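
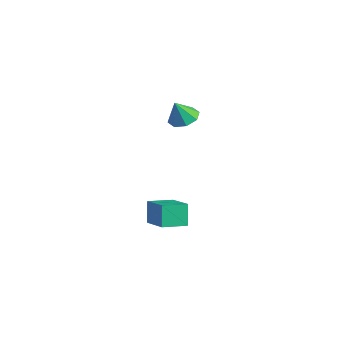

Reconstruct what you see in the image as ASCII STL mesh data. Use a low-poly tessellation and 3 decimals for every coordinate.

solid 
facet normal -0.907 0.112 -0.405
outer loop
vertex -1.756 -1.365 -2.08
vertex -1.486 -0.087 -2.331
vertex -1.296 -1.682 -3.198
endloop
endfacet
facet normal -0.203 -0.961 0.189
outer loop
vertex 0.246 -1.873 -2.509
vertex -1.756 -1.365 -2.08
vertex -1.296 -1.682 -3.198
endloop
endfacet
facet normal -0.907 0.112 -0.405
outer loop
vertex -1.296 -1.682 -3.198
vertex -1.486 -0.087 -2.331
vertex -1.026 -0.404 -3.449
endloop
endfacet
facet normal 0.368 -0.253 -0.894
outer loop
vertex -1.026 -0.404 -3.449
vertex 0.246 -1.873 -2.509
vertex -1.296 -1.682 -3.198
endloop
endfacet
facet normal -0.368 0.253 0.894
outer loop
vertex -1.756 -1.365 -2.08
vertex 0.056 -0.278 -1.642
vertex -1.486 -0.087 -2.331
endloop
endfacet
facet normal -0.203 -0.961 0.189
outer loop
vertex -0.214 -1.556 -1.391
vertex -1.756 -1.365 -2.08
vertex 0.246 -1.873 -2.509
endloop
endfacet
facet normal -0.368 0.253 0.894
outer loop
vertex -0.214 -1.556 -1.391
vertex 0.056 -0.278 -1.642
vertex -1.756 -1.365 -2.08
endloop
endfacet
facet normal 0.203 0.961 -0.189
outer loop
vertex -1.486 -0.087 -2.331
vertex 0.056 -0.278 -1.642
vertex -1.026 -0.404 -3.449
endloop
endfacet
facet normal 0.368 -0.253 -0.894
outer loop
vertex 0.516 -0.595 -2.76
vertex 0.246 -1.873 -2.509
vertex -1.026 -0.404 -3.449
endloop
endfacet
facet normal 0.203 0.961 -0.189
outer loop
vertex -1.026 -0.404 -3.449
vertex 0.056 -0.278 -1.642
vertex 0.516 -0.595 -2.76
endloop
endfacet
facet normal 0.907 -0.112 0.405
outer loop
vertex 0.516 -0.595 -2.76
vertex -0.214 -1.556 -1.391
vertex 0.246 -1.873 -2.509
endloop
endfacet
facet normal 0.907 -0.112 0.405
outer loop
vertex 0.056 -0.278 -1.642
vertex -0.214 -1.556 -1.391
vertex 0.516 -0.595 -2.76
endloop
endfacet
facet normal 0.046 0.382 -0.923
outer loop
vertex -0.748 0.175 3.153
vertex -1.472 0.502 3.252
vertex -0.72 0.739 3.388
endloop
endfacet
facet normal 0.827 -0.251 0.503
outer loop
vertex -0.748 0.175 3.153
vertex -0.72 0.739 3.388
vertex -1.528 0.038 4.368
endloop
endfacet
facet normal 0.046 0.383 -0.923
outer loop
vertex -0.72 0.739 3.388
vertex -1.472 0.502 3.252
vertex -1.133 1.165 3.544
endloop
endfacet
facet normal 0.606 0.320 0.728
outer loop
vertex -0.72 0.739 3.388
vertex -1.133 1.165 3.544
vertex -1.528 0.038 4.368
endloop
endfacet
facet normal 0.047 0.383 -0.923
outer loop
vertex -1.133 1.165 3.544
vertex -1.472 0.502 3.252
vertex -1.744 1.201 3.528
endloop
endfacet
facet normal 0.013 0.587 0.809
outer loop
vertex -1.133 1.165 3.544
vertex -1.744 1.201 3.528
vertex -1.528 0.038 4.368
endloop
endfacet
facet normal 0.046 0.382 -0.923
outer loop
vertex -1.744 1.201 3.528
vertex -1.472 0.502 3.252
vertex -2.195 0.828 3.351
endloop
endfacet
facet normal -0.599 0.393 0.698
outer loop
vertex -1.744 1.201 3.528
vertex -2.195 0.828 3.351
vertex -1.528 0.038 4.368
endloop
endfacet
facet normal 0.047 0.384 -0.922
outer loop
vertex -2.195 0.828 3.351
vertex -1.472 0.502 3.252
vertex -2.223 0.264 3.115
endloop
endfacet
facet normal -0.876 -0.149 0.459
outer loop
vertex -2.195 0.828 3.351
vertex -2.223 0.264 3.115
vertex -1.528 0.038 4.368
endloop
endfacet
facet normal 0.047 0.382 -0.923
outer loop
vertex -2.223 0.264 3.115
vertex -1.472 0.502 3.252
vertex -1.811 -0.161 2.96
endloop
endfacet
facet normal -0.654 -0.719 0.233
outer loop
vertex -2.223 0.264 3.115
vertex -1.811 -0.161 2.96
vertex -1.528 0.038 4.368
endloop
endfacet
facet normal 0.046 0.383 -0.923
outer loop
vertex -1.811 -0.161 2.96
vertex -1.472 0.502 3.252
vertex -1.2 -0.198 2.975
endloop
endfacet
facet normal -0.063 -0.986 0.152
outer loop
vertex -1.811 -0.161 2.96
vertex -1.2 -0.198 2.975
vertex -1.528 0.038 4.368
endloop
endfacet
facet normal 0.047 0.383 -0.922
outer loop
vertex -1.2 -0.198 2.975
vertex -1.472 0.502 3.252
vertex -0.748 0.175 3.153
endloop
endfacet
facet normal 0.550 -0.792 0.264
outer loop
vertex -1.2 -0.198 2.975
vertex -0.748 0.175 3.153
vertex -1.528 0.038 4.368
endloop
endfacet

endsolid


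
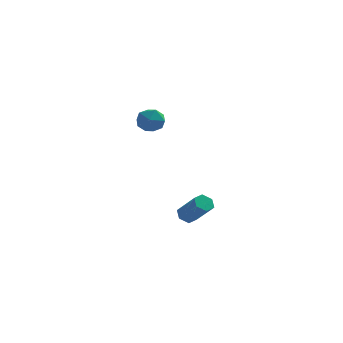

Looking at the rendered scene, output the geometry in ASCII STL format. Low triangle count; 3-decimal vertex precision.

solid 
facet normal -0.545 0.477 -0.689
outer loop
vertex -2.123 -1.215 -4.495
vertex -2.448 -1.679 -4.559
vertex -2.589 -1.284 -4.174
endloop
endfacet
facet normal 0.185 0.870 0.456
outer loop
vertex -2.123 -1.215 -4.495
vertex -2.589 -1.284 -4.174
vertex -1.207 -2.017 -3.337
endloop
endfacet
facet normal 0.186 0.871 0.455
outer loop
vertex -1.207 -2.017 -3.337
vertex -2.589 -1.284 -4.174
vertex -1.673 -2.085 -3.016
endloop
endfacet
facet normal 0.545 -0.477 0.690
outer loop
vertex -1.207 -2.017 -3.337
vertex -1.673 -2.085 -3.016
vertex -1.532 -2.481 -3.401
endloop
endfacet
facet normal -0.545 0.477 -0.689
outer loop
vertex -2.589 -1.284 -4.174
vertex -2.448 -1.679 -4.559
vertex -2.914 -1.748 -4.238
endloop
endfacet
facet normal -0.615 0.332 0.716
outer loop
vertex -2.589 -1.284 -4.174
vertex -2.914 -1.748 -4.238
vertex -1.673 -2.085 -3.016
endloop
endfacet
facet normal -0.615 0.332 0.716
outer loop
vertex -1.673 -2.085 -3.016
vertex -2.914 -1.748 -4.238
vertex -1.998 -2.549 -3.08
endloop
endfacet
facet normal 0.545 -0.477 0.690
outer loop
vertex -1.673 -2.085 -3.016
vertex -1.998 -2.549 -3.08
vertex -1.532 -2.481 -3.401
endloop
endfacet
facet normal -0.545 0.477 -0.689
outer loop
vertex -2.914 -1.748 -4.238
vertex -2.448 -1.679 -4.559
vertex -2.773 -2.143 -4.623
endloop
endfacet
facet normal -0.801 -0.539 0.260
outer loop
vertex -2.914 -1.748 -4.238
vertex -2.773 -2.143 -4.623
vertex -1.998 -2.549 -3.08
endloop
endfacet
facet normal -0.801 -0.539 0.261
outer loop
vertex -1.998 -2.549 -3.08
vertex -2.773 -2.143 -4.623
vertex -1.857 -2.945 -3.465
endloop
endfacet
facet normal 0.545 -0.477 0.690
outer loop
vertex -1.998 -2.549 -3.08
vertex -1.857 -2.945 -3.465
vertex -1.532 -2.481 -3.401
endloop
endfacet
facet normal -0.545 0.477 -0.690
outer loop
vertex -2.773 -2.143 -4.623
vertex -2.448 -1.679 -4.559
vertex -2.307 -2.075 -4.944
endloop
endfacet
facet normal -0.187 -0.871 -0.455
outer loop
vertex -2.773 -2.143 -4.623
vertex -2.307 -2.075 -4.944
vertex -1.857 -2.945 -3.465
endloop
endfacet
facet normal -0.185 -0.871 -0.456
outer loop
vertex -1.857 -2.945 -3.465
vertex -2.307 -2.075 -4.944
vertex -1.391 -2.876 -3.786
endloop
endfacet
facet normal 0.545 -0.477 0.689
outer loop
vertex -1.857 -2.945 -3.465
vertex -1.391 -2.876 -3.786
vertex -1.532 -2.481 -3.401
endloop
endfacet
facet normal -0.545 0.477 -0.690
outer loop
vertex -2.307 -2.075 -4.944
vertex -2.448 -1.679 -4.559
vertex -1.982 -1.611 -4.88
endloop
endfacet
facet normal 0.615 -0.332 -0.716
outer loop
vertex -2.307 -2.075 -4.944
vertex -1.982 -1.611 -4.88
vertex -1.391 -2.876 -3.786
endloop
endfacet
facet normal 0.615 -0.332 -0.716
outer loop
vertex -1.391 -2.876 -3.786
vertex -1.982 -1.611 -4.88
vertex -1.066 -2.412 -3.722
endloop
endfacet
facet normal 0.545 -0.477 0.689
outer loop
vertex -1.391 -2.876 -3.786
vertex -1.066 -2.412 -3.722
vertex -1.532 -2.481 -3.401
endloop
endfacet
facet normal -0.545 0.477 -0.690
outer loop
vertex -1.982 -1.611 -4.88
vertex -2.448 -1.679 -4.559
vertex -2.123 -1.215 -4.495
endloop
endfacet
facet normal 0.801 0.539 -0.261
outer loop
vertex -1.982 -1.611 -4.88
vertex -2.123 -1.215 -4.495
vertex -1.066 -2.412 -3.722
endloop
endfacet
facet normal 0.801 0.539 -0.260
outer loop
vertex -1.066 -2.412 -3.722
vertex -2.123 -1.215 -4.495
vertex -1.207 -2.017 -3.337
endloop
endfacet
facet normal 0.545 -0.477 0.689
outer loop
vertex -1.066 -2.412 -3.722
vertex -1.207 -2.017 -3.337
vertex -1.532 -2.481 -3.401
endloop
endfacet
facet normal -0.247 0.137 0.959
outer loop
vertex -4.131 -3.134 2.754
vertex -4.454 -3.865 2.775
vertex -3.683 -3.763 2.959
endloop
endfacet
facet normal 0.342 0.502 0.794
outer loop
vertex -4.131 -3.134 2.754
vertex -3.683 -3.763 2.959
vertex -3.385 -3.201 2.475
endloop
endfacet
facet normal 0.182 0.949 0.259
outer loop
vertex -4.131 -3.134 2.754
vertex -3.385 -3.201 2.475
vertex -3.973 -2.956 1.991
endloop
endfacet
facet normal -0.506 0.857 0.095
outer loop
vertex -4.131 -3.134 2.754
vertex -3.973 -2.956 1.991
vertex -4.633 -3.366 2.177
endloop
endfacet
facet normal -0.771 0.356 0.528
outer loop
vertex -4.131 -3.134 2.754
vertex -4.633 -3.366 2.177
vertex -4.454 -3.865 2.775
endloop
endfacet
facet normal 0.830 0.039 0.556
outer loop
vertex -3.385 -3.201 2.475
vertex -3.683 -3.763 2.959
vertex -3.247 -3.974 2.323
endloop
endfacet
facet normal -0.124 -0.553 0.824
outer loop
vertex -3.683 -3.763 2.959
vertex -4.454 -3.865 2.775
vertex -3.907 -4.384 2.509
endloop
endfacet
facet normal -0.972 -0.198 0.126
outer loop
vertex -4.454 -3.865 2.775
vertex -4.633 -3.366 2.177
vertex -4.495 -4.139 2.025
endloop
endfacet
facet normal -0.542 0.612 -0.575
outer loop
vertex -4.633 -3.366 2.177
vertex -3.973 -2.956 1.991
vertex -4.197 -3.577 1.541
endloop
endfacet
facet normal 0.571 0.760 -0.309
outer loop
vertex -3.973 -2.956 1.991
vertex -3.385 -3.201 2.475
vertex -3.426 -3.475 1.725
endloop
endfacet
facet normal 0.506 -0.857 -0.095
outer loop
vertex -3.749 -4.206 1.746
vertex -3.247 -3.974 2.323
vertex -3.907 -4.384 2.509
endloop
endfacet
facet normal -0.182 -0.949 -0.259
outer loop
vertex -3.749 -4.206 1.746
vertex -3.907 -4.384 2.509
vertex -4.495 -4.139 2.025
endloop
endfacet
facet normal -0.342 -0.502 -0.794
outer loop
vertex -3.749 -4.206 1.746
vertex -4.495 -4.139 2.025
vertex -4.197 -3.577 1.541
endloop
endfacet
facet normal 0.247 -0.137 -0.959
outer loop
vertex -3.749 -4.206 1.746
vertex -4.197 -3.577 1.541
vertex -3.426 -3.475 1.725
endloop
endfacet
facet normal 0.771 -0.356 -0.528
outer loop
vertex -3.749 -4.206 1.746
vertex -3.426 -3.475 1.725
vertex -3.247 -3.974 2.323
endloop
endfacet
facet normal 0.542 -0.612 0.575
outer loop
vertex -3.907 -4.384 2.509
vertex -3.247 -3.974 2.323
vertex -3.683 -3.763 2.959
endloop
endfacet
facet normal -0.571 -0.760 0.309
outer loop
vertex -4.495 -4.139 2.025
vertex -3.907 -4.384 2.509
vertex -4.454 -3.865 2.775
endloop
endfacet
facet normal -0.830 -0.039 -0.556
outer loop
vertex -4.197 -3.577 1.541
vertex -4.495 -4.139 2.025
vertex -4.633 -3.366 2.177
endloop
endfacet
facet normal 0.124 0.553 -0.824
outer loop
vertex -3.426 -3.475 1.725
vertex -4.197 -3.577 1.541
vertex -3.973 -2.956 1.991
endloop
endfacet
facet normal 0.972 0.198 -0.126
outer loop
vertex -3.247 -3.974 2.323
vertex -3.426 -3.475 1.725
vertex -3.385 -3.201 2.475
endloop
endfacet

endsolid


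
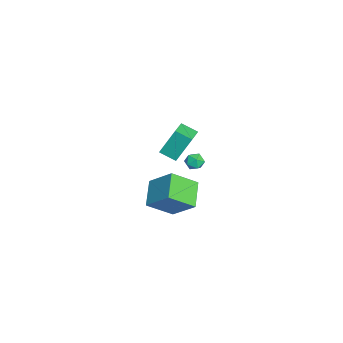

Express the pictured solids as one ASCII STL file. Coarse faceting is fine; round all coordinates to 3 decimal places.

solid 
facet normal -0.879 0.108 0.465
outer loop
vertex 2.687 -2.553 3.126
vertex 3.569 -1.273 4.493
vertex 2.257 -1.005 1.953
endloop
endfacet
facet normal -0.426 -0.619 -0.660
outer loop
vertex 3.891 -1.207 1.087
vertex 2.687 -2.553 3.126
vertex 2.257 -1.005 1.953
endloop
endfacet
facet normal -0.879 0.108 0.465
outer loop
vertex 2.257 -1.005 1.953
vertex 3.569 -1.273 4.493
vertex 3.139 0.275 3.32
endloop
endfacet
facet normal -0.216 0.778 -0.589
outer loop
vertex 3.139 0.275 3.32
vertex 3.891 -1.207 1.087
vertex 2.257 -1.005 1.953
endloop
endfacet
facet normal 0.216 -0.778 0.589
outer loop
vertex 2.687 -2.553 3.126
vertex 5.203 -1.475 3.627
vertex 3.569 -1.273 4.493
endloop
endfacet
facet normal -0.426 -0.619 -0.660
outer loop
vertex 4.321 -2.755 2.26
vertex 2.687 -2.553 3.126
vertex 3.891 -1.207 1.087
endloop
endfacet
facet normal 0.216 -0.778 0.589
outer loop
vertex 4.321 -2.755 2.26
vertex 5.203 -1.475 3.627
vertex 2.687 -2.553 3.126
endloop
endfacet
facet normal 0.426 0.619 0.660
outer loop
vertex 3.569 -1.273 4.493
vertex 5.203 -1.475 3.627
vertex 3.139 0.275 3.32
endloop
endfacet
facet normal -0.216 0.778 -0.589
outer loop
vertex 4.773 0.073 2.454
vertex 3.891 -1.207 1.087
vertex 3.139 0.275 3.32
endloop
endfacet
facet normal 0.426 0.619 0.660
outer loop
vertex 3.139 0.275 3.32
vertex 5.203 -1.475 3.627
vertex 4.773 0.073 2.454
endloop
endfacet
facet normal 0.879 -0.108 -0.465
outer loop
vertex 4.773 0.073 2.454
vertex 4.321 -2.755 2.26
vertex 3.891 -1.207 1.087
endloop
endfacet
facet normal 0.879 -0.108 -0.465
outer loop
vertex 5.203 -1.475 3.627
vertex 4.321 -2.755 2.26
vertex 4.773 0.073 2.454
endloop
endfacet
facet normal 0.096 0.026 0.995
outer loop
vertex -2.454 0.506 1.642
vertex -2.27 -0.164 1.642
vertex -1.785 0.329 1.582
endloop
endfacet
facet normal 0.239 0.664 0.709
outer loop
vertex -2.454 0.506 1.642
vertex -1.785 0.329 1.582
vertex -2.045 0.84 1.191
endloop
endfacet
facet normal -0.337 0.877 0.344
outer loop
vertex -2.454 0.506 1.642
vertex -2.045 0.84 1.191
vertex -2.691 0.663 1.009
endloop
endfacet
facet normal -0.836 0.370 0.405
outer loop
vertex -2.454 0.506 1.642
vertex -2.691 0.663 1.009
vertex -2.83 0.043 1.288
endloop
endfacet
facet normal -0.568 -0.156 0.808
outer loop
vertex -2.454 0.506 1.642
vertex -2.83 0.043 1.288
vertex -2.27 -0.164 1.642
endloop
endfacet
facet normal 0.776 0.582 0.244
outer loop
vertex -2.045 0.84 1.191
vertex -1.785 0.329 1.582
vertex -1.61 0.377 0.912
endloop
endfacet
facet normal 0.545 -0.450 0.708
outer loop
vertex -1.785 0.329 1.582
vertex -2.27 -0.164 1.642
vertex -1.749 -0.243 1.191
endloop
endfacet
facet normal -0.531 -0.744 0.406
outer loop
vertex -2.27 -0.164 1.642
vertex -2.83 0.043 1.288
vertex -2.395 -0.42 1.009
endloop
endfacet
facet normal -0.964 0.106 -0.244
outer loop
vertex -2.83 0.043 1.288
vertex -2.691 0.663 1.009
vertex -2.655 0.091 0.618
endloop
endfacet
facet normal -0.157 0.926 -0.343
outer loop
vertex -2.691 0.663 1.009
vertex -2.045 0.84 1.191
vertex -2.17 0.584 0.558
endloop
endfacet
facet normal 0.836 -0.370 -0.405
outer loop
vertex -1.986 -0.086 0.558
vertex -1.61 0.377 0.912
vertex -1.749 -0.243 1.191
endloop
endfacet
facet normal 0.337 -0.877 -0.344
outer loop
vertex -1.986 -0.086 0.558
vertex -1.749 -0.243 1.191
vertex -2.395 -0.42 1.009
endloop
endfacet
facet normal -0.239 -0.664 -0.709
outer loop
vertex -1.986 -0.086 0.558
vertex -2.395 -0.42 1.009
vertex -2.655 0.091 0.618
endloop
endfacet
facet normal -0.096 -0.026 -0.995
outer loop
vertex -1.986 -0.086 0.558
vertex -2.655 0.091 0.618
vertex -2.17 0.584 0.558
endloop
endfacet
facet normal 0.568 0.156 -0.808
outer loop
vertex -1.986 -0.086 0.558
vertex -2.17 0.584 0.558
vertex -1.61 0.377 0.912
endloop
endfacet
facet normal 0.964 -0.106 0.244
outer loop
vertex -1.749 -0.243 1.191
vertex -1.61 0.377 0.912
vertex -1.785 0.329 1.582
endloop
endfacet
facet normal 0.157 -0.926 0.343
outer loop
vertex -2.395 -0.42 1.009
vertex -1.749 -0.243 1.191
vertex -2.27 -0.164 1.642
endloop
endfacet
facet normal -0.776 -0.582 -0.244
outer loop
vertex -2.655 0.091 0.618
vertex -2.395 -0.42 1.009
vertex -2.83 0.043 1.288
endloop
endfacet
facet normal -0.545 0.450 -0.708
outer loop
vertex -2.17 0.584 0.558
vertex -2.655 0.091 0.618
vertex -2.691 0.663 1.009
endloop
endfacet
facet normal 0.531 0.744 -0.406
outer loop
vertex -1.61 0.377 0.912
vertex -2.17 0.584 0.558
vertex -2.045 0.84 1.191
endloop
endfacet
facet normal -0.937 0.252 -0.242
outer loop
vertex -4.768 -0.546 2.775
vertex -4.362 0.475 2.266
vertex -4.566 -1.529 0.965
endloop
endfacet
facet normal -0.335 -0.843 0.420
outer loop
vertex -3.058 -1.935 1.354
vertex -4.768 -0.546 2.775
vertex -4.566 -1.529 0.965
endloop
endfacet
facet normal -0.937 0.252 -0.242
outer loop
vertex -4.566 -1.529 0.965
vertex -4.362 0.475 2.266
vertex -4.16 -0.508 0.456
endloop
endfacet
facet normal 0.098 -0.475 -0.875
outer loop
vertex -4.16 -0.508 0.456
vertex -3.058 -1.935 1.354
vertex -4.566 -1.529 0.965
endloop
endfacet
facet normal -0.098 0.475 0.875
outer loop
vertex -4.768 -0.546 2.775
vertex -2.854 0.069 2.655
vertex -4.362 0.475 2.266
endloop
endfacet
facet normal -0.335 -0.843 0.420
outer loop
vertex -3.26 -0.952 3.164
vertex -4.768 -0.546 2.775
vertex -3.058 -1.935 1.354
endloop
endfacet
facet normal -0.098 0.475 0.875
outer loop
vertex -3.26 -0.952 3.164
vertex -2.854 0.069 2.655
vertex -4.768 -0.546 2.775
endloop
endfacet
facet normal 0.335 0.843 -0.420
outer loop
vertex -4.362 0.475 2.266
vertex -2.854 0.069 2.655
vertex -4.16 -0.508 0.456
endloop
endfacet
facet normal 0.098 -0.475 -0.875
outer loop
vertex -2.652 -0.914 0.845
vertex -3.058 -1.935 1.354
vertex -4.16 -0.508 0.456
endloop
endfacet
facet normal 0.335 0.843 -0.420
outer loop
vertex -4.16 -0.508 0.456
vertex -2.854 0.069 2.655
vertex -2.652 -0.914 0.845
endloop
endfacet
facet normal 0.937 -0.252 0.242
outer loop
vertex -2.652 -0.914 0.845
vertex -3.26 -0.952 3.164
vertex -3.058 -1.935 1.354
endloop
endfacet
facet normal 0.937 -0.252 0.242
outer loop
vertex -2.854 0.069 2.655
vertex -3.26 -0.952 3.164
vertex -2.652 -0.914 0.845
endloop
endfacet

endsolid


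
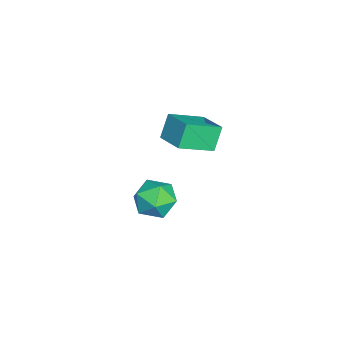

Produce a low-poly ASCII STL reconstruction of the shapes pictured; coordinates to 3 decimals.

solid 
facet normal -0.465 0.210 0.860
outer loop
vertex 1.773 -0.085 5.087
vertex 0.803 1.489 4.178
vertex 0.536 -1.092 4.663
endloop
endfacet
facet normal 0.471 -0.764 0.441
outer loop
vertex 1.197 -1.389 3.442
vertex 1.773 -0.085 5.087
vertex 0.536 -1.092 4.663
endloop
endfacet
facet normal -0.465 0.210 0.860
outer loop
vertex 0.536 -1.092 4.663
vertex 0.803 1.489 4.178
vertex -0.434 0.483 3.754
endloop
endfacet
facet normal -0.749 -0.610 -0.257
outer loop
vertex -0.434 0.483 3.754
vertex 1.197 -1.389 3.442
vertex 0.536 -1.092 4.663
endloop
endfacet
facet normal 0.749 0.610 0.257
outer loop
vertex 1.773 -0.085 5.087
vertex 1.464 1.192 2.957
vertex 0.803 1.489 4.178
endloop
endfacet
facet normal 0.470 -0.764 0.441
outer loop
vertex 2.434 -0.383 3.866
vertex 1.773 -0.085 5.087
vertex 1.197 -1.389 3.442
endloop
endfacet
facet normal 0.750 0.610 0.257
outer loop
vertex 2.434 -0.383 3.866
vertex 1.464 1.192 2.957
vertex 1.773 -0.085 5.087
endloop
endfacet
facet normal -0.471 0.764 -0.441
outer loop
vertex 0.803 1.489 4.178
vertex 1.464 1.192 2.957
vertex -0.434 0.483 3.754
endloop
endfacet
facet normal -0.749 -0.610 -0.257
outer loop
vertex 0.227 0.185 2.533
vertex 1.197 -1.389 3.442
vertex -0.434 0.483 3.754
endloop
endfacet
facet normal -0.471 0.764 -0.441
outer loop
vertex -0.434 0.483 3.754
vertex 1.464 1.192 2.957
vertex 0.227 0.185 2.533
endloop
endfacet
facet normal 0.465 -0.210 -0.860
outer loop
vertex 0.227 0.185 2.533
vertex 2.434 -0.383 3.866
vertex 1.197 -1.389 3.442
endloop
endfacet
facet normal 0.465 -0.210 -0.860
outer loop
vertex 1.464 1.192 2.957
vertex 2.434 -0.383 3.866
vertex 0.227 0.185 2.533
endloop
endfacet
facet normal -0.960 0.016 0.279
outer loop
vertex -0.338 -1.87 -2.173
vertex -0.014 -2.22 -1.039
vertex -0.076 -1.024 -1.319
endloop
endfacet
facet normal -0.836 0.496 -0.235
outer loop
vertex -0.338 -1.87 -2.173
vertex -0.076 -1.024 -1.319
vertex 0.332 -0.882 -2.472
endloop
endfacet
facet normal -0.578 0.149 -0.803
outer loop
vertex -0.338 -1.87 -2.173
vertex 0.332 -0.882 -2.472
vertex 0.645 -1.991 -2.903
endloop
endfacet
facet normal -0.542 -0.544 -0.640
outer loop
vertex -0.338 -1.87 -2.173
vertex 0.645 -1.991 -2.903
vertex 0.431 -2.818 -2.018
endloop
endfacet
facet normal -0.779 -0.627 0.029
outer loop
vertex -0.338 -1.87 -2.173
vertex 0.431 -2.818 -2.018
vertex -0.014 -2.22 -1.039
endloop
endfacet
facet normal -0.331 0.943 -0.001
outer loop
vertex 0.332 -0.882 -2.472
vertex -0.076 -1.024 -1.319
vertex 1.069 -0.622 -1.522
endloop
endfacet
facet normal -0.532 0.167 0.830
outer loop
vertex -0.076 -1.024 -1.319
vertex -0.014 -2.22 -1.039
vertex 0.855 -1.449 -0.637
endloop
endfacet
facet normal -0.239 -0.873 0.425
outer loop
vertex -0.014 -2.22 -1.039
vertex 0.431 -2.818 -2.018
vertex 1.168 -2.558 -1.068
endloop
endfacet
facet normal 0.143 -0.740 -0.657
outer loop
vertex 0.431 -2.818 -2.018
vertex 0.645 -1.991 -2.903
vertex 1.576 -2.416 -2.221
endloop
endfacet
facet normal 0.087 0.382 -0.920
outer loop
vertex 0.645 -1.991 -2.903
vertex 0.332 -0.882 -2.472
vertex 1.514 -1.22 -2.501
endloop
endfacet
facet normal 0.542 0.544 0.640
outer loop
vertex 1.838 -1.57 -1.367
vertex 1.069 -0.622 -1.522
vertex 0.855 -1.449 -0.637
endloop
endfacet
facet normal 0.578 -0.149 0.803
outer loop
vertex 1.838 -1.57 -1.367
vertex 0.855 -1.449 -0.637
vertex 1.168 -2.558 -1.068
endloop
endfacet
facet normal 0.836 -0.496 0.235
outer loop
vertex 1.838 -1.57 -1.367
vertex 1.168 -2.558 -1.068
vertex 1.576 -2.416 -2.221
endloop
endfacet
facet normal 0.960 -0.016 -0.279
outer loop
vertex 1.838 -1.57 -1.367
vertex 1.576 -2.416 -2.221
vertex 1.514 -1.22 -2.501
endloop
endfacet
facet normal 0.779 0.627 -0.029
outer loop
vertex 1.838 -1.57 -1.367
vertex 1.514 -1.22 -2.501
vertex 1.069 -0.622 -1.522
endloop
endfacet
facet normal -0.143 0.740 0.657
outer loop
vertex 0.855 -1.449 -0.637
vertex 1.069 -0.622 -1.522
vertex -0.076 -1.024 -1.319
endloop
endfacet
facet normal -0.087 -0.382 0.920
outer loop
vertex 1.168 -2.558 -1.068
vertex 0.855 -1.449 -0.637
vertex -0.014 -2.22 -1.039
endloop
endfacet
facet normal 0.331 -0.943 0.001
outer loop
vertex 1.576 -2.416 -2.221
vertex 1.168 -2.558 -1.068
vertex 0.431 -2.818 -2.018
endloop
endfacet
facet normal 0.532 -0.167 -0.830
outer loop
vertex 1.514 -1.22 -2.501
vertex 1.576 -2.416 -2.221
vertex 0.645 -1.991 -2.903
endloop
endfacet
facet normal 0.239 0.873 -0.425
outer loop
vertex 1.069 -0.622 -1.522
vertex 1.514 -1.22 -2.501
vertex 0.332 -0.882 -2.472
endloop
endfacet

endsolid


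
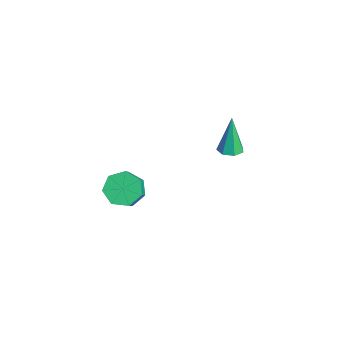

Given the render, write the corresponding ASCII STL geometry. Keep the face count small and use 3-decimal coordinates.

solid 
facet normal -0.604 0.293 -0.741
outer loop
vertex -0.587 -2.052 -3.854
vertex -1.34 -2.103 -3.26
vertex -0.764 -1.355 -3.434
endloop
endfacet
facet normal 0.768 0.462 -0.443
outer loop
vertex -0.587 -2.052 -3.854
vertex -0.764 -1.355 -3.434
vertex 0.392 -2.527 -2.654
endloop
endfacet
facet normal 0.768 0.462 -0.444
outer loop
vertex 0.392 -2.527 -2.654
vertex -0.764 -1.355 -3.434
vertex 0.215 -1.829 -2.234
endloop
endfacet
facet normal 0.605 -0.292 0.741
outer loop
vertex 0.392 -2.527 -2.654
vertex 0.215 -1.829 -2.234
vertex -0.36 -2.577 -2.06
endloop
endfacet
facet normal -0.605 0.293 -0.741
outer loop
vertex -0.764 -1.355 -3.434
vertex -1.34 -2.103 -3.26
vertex -1.374 -1.221 -2.883
endloop
endfacet
facet normal 0.313 0.943 0.117
outer loop
vertex -0.764 -1.355 -3.434
vertex -1.374 -1.221 -2.883
vertex 0.215 -1.829 -2.234
endloop
endfacet
facet normal 0.313 0.943 0.117
outer loop
vertex 0.215 -1.829 -2.234
vertex -1.374 -1.221 -2.883
vertex -0.395 -1.695 -1.683
endloop
endfacet
facet normal 0.605 -0.293 0.741
outer loop
vertex 0.215 -1.829 -2.234
vertex -0.395 -1.695 -1.683
vertex -0.36 -2.577 -2.06
endloop
endfacet
facet normal -0.605 0.293 -0.741
outer loop
vertex -1.374 -1.221 -2.883
vertex -1.34 -2.103 -3.26
vertex -1.958 -1.751 -2.616
endloop
endfacet
facet normal -0.378 0.714 0.590
outer loop
vertex -1.374 -1.221 -2.883
vertex -1.958 -1.751 -2.616
vertex -0.395 -1.695 -1.683
endloop
endfacet
facet normal -0.378 0.714 0.590
outer loop
vertex -0.395 -1.695 -1.683
vertex -1.958 -1.751 -2.616
vertex -0.979 -2.225 -1.416
endloop
endfacet
facet normal 0.604 -0.293 0.741
outer loop
vertex -0.395 -1.695 -1.683
vertex -0.979 -2.225 -1.416
vertex -0.36 -2.577 -2.06
endloop
endfacet
facet normal -0.604 0.294 -0.741
outer loop
vertex -1.958 -1.751 -2.616
vertex -1.34 -2.103 -3.26
vertex -2.077 -2.546 -2.834
endloop
endfacet
facet normal -0.784 -0.052 0.619
outer loop
vertex -1.958 -1.751 -2.616
vertex -2.077 -2.546 -2.834
vertex -0.979 -2.225 -1.416
endloop
endfacet
facet normal -0.784 -0.052 0.619
outer loop
vertex -0.979 -2.225 -1.416
vertex -2.077 -2.546 -2.834
vertex -1.098 -3.02 -1.634
endloop
endfacet
facet normal 0.604 -0.294 0.741
outer loop
vertex -0.979 -2.225 -1.416
vertex -1.098 -3.02 -1.634
vertex -0.36 -2.577 -2.06
endloop
endfacet
facet normal -0.604 0.293 -0.741
outer loop
vertex -2.077 -2.546 -2.834
vertex -1.34 -2.103 -3.26
vertex -1.64 -3.008 -3.373
endloop
endfacet
facet normal -0.600 -0.779 0.182
outer loop
vertex -2.077 -2.546 -2.834
vertex -1.64 -3.008 -3.373
vertex -1.098 -3.02 -1.634
endloop
endfacet
facet normal -0.600 -0.779 0.182
outer loop
vertex -1.098 -3.02 -1.634
vertex -1.64 -3.008 -3.373
vertex -0.661 -3.482 -2.172
endloop
endfacet
facet normal 0.604 -0.293 0.742
outer loop
vertex -1.098 -3.02 -1.634
vertex -0.661 -3.482 -2.172
vertex -0.36 -2.577 -2.06
endloop
endfacet
facet normal -0.604 0.293 -0.741
outer loop
vertex -1.64 -3.008 -3.373
vertex -1.34 -2.103 -3.26
vertex -0.977 -2.788 -3.827
endloop
endfacet
facet normal 0.036 -0.919 -0.392
outer loop
vertex -1.64 -3.008 -3.373
vertex -0.977 -2.788 -3.827
vertex -0.661 -3.482 -2.172
endloop
endfacet
facet normal 0.036 -0.919 -0.392
outer loop
vertex -0.661 -3.482 -2.172
vertex -0.977 -2.788 -3.827
vertex 0.002 -3.262 -2.626
endloop
endfacet
facet normal 0.604 -0.293 0.741
outer loop
vertex -0.661 -3.482 -2.172
vertex 0.002 -3.262 -2.626
vertex -0.36 -2.577 -2.06
endloop
endfacet
facet normal -0.604 0.293 -0.741
outer loop
vertex -0.977 -2.788 -3.827
vertex -1.34 -2.103 -3.26
vertex -0.587 -2.052 -3.854
endloop
endfacet
facet normal 0.645 -0.366 -0.670
outer loop
vertex -0.977 -2.788 -3.827
vertex -0.587 -2.052 -3.854
vertex 0.002 -3.262 -2.626
endloop
endfacet
facet normal 0.644 -0.367 -0.671
outer loop
vertex 0.002 -3.262 -2.626
vertex -0.587 -2.052 -3.854
vertex 0.392 -2.527 -2.654
endloop
endfacet
facet normal 0.605 -0.293 0.741
outer loop
vertex 0.002 -3.262 -2.626
vertex 0.392 -2.527 -2.654
vertex -0.36 -2.577 -2.06
endloop
endfacet
facet normal 0.207 -0.104 -0.973
outer loop
vertex -2.268 3.741 -3.555
vertex -2.93 3.789 -3.701
vertex -2.469 4.286 -3.656
endloop
endfacet
facet normal 0.823 0.382 0.420
outer loop
vertex -2.268 3.741 -3.555
vertex -2.469 4.286 -3.656
vertex -3.37 4.011 -1.639
endloop
endfacet
facet normal 0.208 -0.105 -0.972
outer loop
vertex -2.469 4.286 -3.656
vertex -2.93 3.789 -3.701
vertex -3.017 4.457 -3.792
endloop
endfacet
facet normal 0.236 0.943 0.234
outer loop
vertex -2.469 4.286 -3.656
vertex -3.017 4.457 -3.792
vertex -3.37 4.011 -1.639
endloop
endfacet
facet normal 0.208 -0.105 -0.973
outer loop
vertex -3.017 4.457 -3.792
vertex -2.93 3.789 -3.701
vertex -3.5 4.124 -3.859
endloop
endfacet
facet normal -0.573 0.816 0.075
outer loop
vertex -3.017 4.457 -3.792
vertex -3.5 4.124 -3.859
vertex -3.37 4.011 -1.639
endloop
endfacet
facet normal 0.208 -0.106 -0.973
outer loop
vertex -3.5 4.124 -3.859
vertex -2.93 3.789 -3.701
vertex -3.554 3.539 -3.807
endloop
endfacet
facet normal -0.993 0.097 0.063
outer loop
vertex -3.5 4.124 -3.859
vertex -3.554 3.539 -3.807
vertex -3.37 4.011 -1.639
endloop
endfacet
facet normal 0.208 -0.106 -0.972
outer loop
vertex -3.554 3.539 -3.807
vertex -2.93 3.789 -3.701
vertex -3.138 3.142 -3.675
endloop
endfacet
facet normal -0.709 -0.674 0.207
outer loop
vertex -3.554 3.539 -3.807
vertex -3.138 3.142 -3.675
vertex -3.37 4.011 -1.639
endloop
endfacet
facet normal 0.207 -0.106 -0.973
outer loop
vertex -3.138 3.142 -3.675
vertex -2.93 3.789 -3.701
vertex -2.566 3.231 -3.563
endloop
endfacet
facet normal 0.064 -0.915 0.398
outer loop
vertex -3.138 3.142 -3.675
vertex -2.566 3.231 -3.563
vertex -3.37 4.011 -1.639
endloop
endfacet
facet normal 0.207 -0.106 -0.973
outer loop
vertex -2.566 3.231 -3.563
vertex -2.93 3.789 -3.701
vertex -2.268 3.741 -3.555
endloop
endfacet
facet normal 0.748 -0.445 0.493
outer loop
vertex -2.566 3.231 -3.563
vertex -2.268 3.741 -3.555
vertex -3.37 4.011 -1.639
endloop
endfacet

endsolid


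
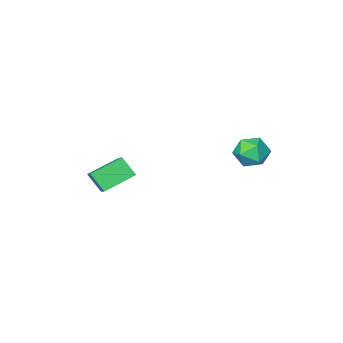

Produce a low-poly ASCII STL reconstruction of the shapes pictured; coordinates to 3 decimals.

solid 
facet normal -0.909 0.131 0.395
outer loop
vertex 0.038 -1.396 -2.015
vertex 0.378 -0.615 -1.491
vertex -0.185 -0.828 -2.716
endloop
endfacet
facet normal -0.340 -0.781 -0.524
outer loop
vertex 1.042 -1.005 -3.249
vertex 0.038 -1.396 -2.015
vertex -0.185 -0.828 -2.716
endloop
endfacet
facet normal -0.909 0.131 0.395
outer loop
vertex -0.185 -0.828 -2.716
vertex 0.378 -0.615 -1.491
vertex 0.155 -0.047 -2.192
endloop
endfacet
facet normal -0.240 0.611 -0.755
outer loop
vertex 0.155 -0.047 -2.192
vertex 1.042 -1.005 -3.249
vertex -0.185 -0.828 -2.716
endloop
endfacet
facet normal 0.240 -0.611 0.755
outer loop
vertex 0.038 -1.396 -2.015
vertex 1.605 -0.792 -2.024
vertex 0.378 -0.615 -1.491
endloop
endfacet
facet normal -0.340 -0.781 -0.524
outer loop
vertex 1.265 -1.573 -2.548
vertex 0.038 -1.396 -2.015
vertex 1.042 -1.005 -3.249
endloop
endfacet
facet normal 0.240 -0.611 0.755
outer loop
vertex 1.265 -1.573 -2.548
vertex 1.605 -0.792 -2.024
vertex 0.038 -1.396 -2.015
endloop
endfacet
facet normal 0.340 0.781 0.524
outer loop
vertex 0.378 -0.615 -1.491
vertex 1.605 -0.792 -2.024
vertex 0.155 -0.047 -2.192
endloop
endfacet
facet normal -0.240 0.611 -0.755
outer loop
vertex 1.382 -0.224 -2.725
vertex 1.042 -1.005 -3.249
vertex 0.155 -0.047 -2.192
endloop
endfacet
facet normal 0.340 0.781 0.524
outer loop
vertex 0.155 -0.047 -2.192
vertex 1.605 -0.792 -2.024
vertex 1.382 -0.224 -2.725
endloop
endfacet
facet normal 0.909 -0.131 -0.395
outer loop
vertex 1.382 -0.224 -2.725
vertex 1.265 -1.573 -2.548
vertex 1.042 -1.005 -3.249
endloop
endfacet
facet normal 0.909 -0.131 -0.395
outer loop
vertex 1.605 -0.792 -2.024
vertex 1.265 -1.573 -2.548
vertex 1.382 -0.224 -2.725
endloop
endfacet
facet normal -0.955 0.090 0.281
outer loop
vertex -2.685 4.127 0.115
vertex -2.821 3.472 -0.138
vertex -2.613 3.557 0.541
endloop
endfacet
facet normal -0.526 0.466 0.712
outer loop
vertex -2.685 4.127 0.115
vertex -2.613 3.557 0.541
vertex -2.126 4.081 0.558
endloop
endfacet
facet normal -0.169 0.936 0.310
outer loop
vertex -2.685 4.127 0.115
vertex -2.126 4.081 0.558
vertex -2.033 4.319 -0.109
endloop
endfacet
facet normal -0.376 0.851 -0.367
outer loop
vertex -2.685 4.127 0.115
vertex -2.033 4.319 -0.109
vertex -2.463 3.943 -0.54
endloop
endfacet
facet normal -0.863 0.328 -0.385
outer loop
vertex -2.685 4.127 0.115
vertex -2.463 3.943 -0.54
vertex -2.821 3.472 -0.138
endloop
endfacet
facet normal -0.052 0.016 0.999
outer loop
vertex -2.126 4.081 0.558
vertex -2.613 3.557 0.541
vertex -1.917 3.397 0.58
endloop
endfacet
facet normal -0.747 -0.592 0.303
outer loop
vertex -2.613 3.557 0.541
vertex -2.821 3.472 -0.138
vertex -2.347 3.021 0.149
endloop
endfacet
facet normal -0.597 -0.207 -0.775
outer loop
vertex -2.821 3.472 -0.138
vertex -2.463 3.943 -0.54
vertex -2.254 3.259 -0.518
endloop
endfacet
facet normal 0.189 0.639 -0.746
outer loop
vertex -2.463 3.943 -0.54
vertex -2.033 4.319 -0.109
vertex -1.767 3.783 -0.501
endloop
endfacet
facet normal 0.526 0.775 0.350
outer loop
vertex -2.033 4.319 -0.109
vertex -2.126 4.081 0.558
vertex -1.559 3.868 0.178
endloop
endfacet
facet normal 0.376 -0.851 0.367
outer loop
vertex -1.695 3.213 -0.075
vertex -1.917 3.397 0.58
vertex -2.347 3.021 0.149
endloop
endfacet
facet normal 0.169 -0.936 -0.310
outer loop
vertex -1.695 3.213 -0.075
vertex -2.347 3.021 0.149
vertex -2.254 3.259 -0.518
endloop
endfacet
facet normal 0.526 -0.466 -0.712
outer loop
vertex -1.695 3.213 -0.075
vertex -2.254 3.259 -0.518
vertex -1.767 3.783 -0.501
endloop
endfacet
facet normal 0.955 -0.090 -0.281
outer loop
vertex -1.695 3.213 -0.075
vertex -1.767 3.783 -0.501
vertex -1.559 3.868 0.178
endloop
endfacet
facet normal 0.863 -0.328 0.385
outer loop
vertex -1.695 3.213 -0.075
vertex -1.559 3.868 0.178
vertex -1.917 3.397 0.58
endloop
endfacet
facet normal -0.189 -0.639 0.746
outer loop
vertex -2.347 3.021 0.149
vertex -1.917 3.397 0.58
vertex -2.613 3.557 0.541
endloop
endfacet
facet normal -0.526 -0.775 -0.350
outer loop
vertex -2.254 3.259 -0.518
vertex -2.347 3.021 0.149
vertex -2.821 3.472 -0.138
endloop
endfacet
facet normal 0.052 -0.016 -0.999
outer loop
vertex -1.767 3.783 -0.501
vertex -2.254 3.259 -0.518
vertex -2.463 3.943 -0.54
endloop
endfacet
facet normal 0.747 0.592 -0.303
outer loop
vertex -1.559 3.868 0.178
vertex -1.767 3.783 -0.501
vertex -2.033 4.319 -0.109
endloop
endfacet
facet normal 0.597 0.207 0.775
outer loop
vertex -1.917 3.397 0.58
vertex -1.559 3.868 0.178
vertex -2.126 4.081 0.558
endloop
endfacet

endsolid


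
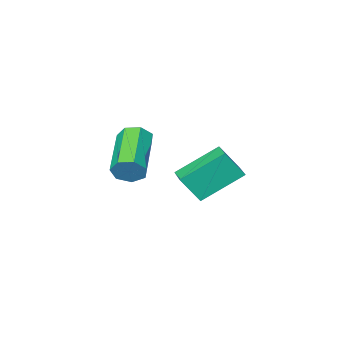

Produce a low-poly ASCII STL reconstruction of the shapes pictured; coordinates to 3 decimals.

solid 
facet normal 0.569 0.745 -0.348
outer loop
vertex 3.496 -1.282 2.075
vertex 3.098 -1.222 1.552
vertex 3.059 -0.919 2.137
endloop
endfacet
facet normal 0.302 0.204 0.931
outer loop
vertex 3.496 -1.282 2.075
vertex 3.059 -0.919 2.137
vertex 2.261 -2.899 2.83
endloop
endfacet
facet normal 0.304 0.203 0.931
outer loop
vertex 2.261 -2.899 2.83
vertex 3.059 -0.919 2.137
vertex 1.824 -2.535 2.893
endloop
endfacet
facet normal -0.570 -0.744 0.348
outer loop
vertex 2.261 -2.899 2.83
vertex 1.824 -2.535 2.893
vertex 1.862 -2.838 2.308
endloop
endfacet
facet normal 0.569 0.745 -0.348
outer loop
vertex 3.059 -0.919 2.137
vertex 3.098 -1.222 1.552
vertex 2.65 -0.783 1.759
endloop
endfacet
facet normal -0.408 0.624 0.666
outer loop
vertex 3.059 -0.919 2.137
vertex 2.65 -0.783 1.759
vertex 1.824 -2.535 2.893
endloop
endfacet
facet normal -0.409 0.624 0.666
outer loop
vertex 1.824 -2.535 2.893
vertex 2.65 -0.783 1.759
vertex 1.415 -2.4 2.515
endloop
endfacet
facet normal -0.568 -0.745 0.349
outer loop
vertex 1.824 -2.535 2.893
vertex 1.415 -2.4 2.515
vertex 1.862 -2.838 2.308
endloop
endfacet
facet normal 0.568 0.745 -0.349
outer loop
vertex 2.65 -0.783 1.759
vertex 3.098 -1.222 1.552
vertex 2.578 -0.978 1.226
endloop
endfacet
facet normal -0.813 0.574 -0.100
outer loop
vertex 2.65 -0.783 1.759
vertex 2.578 -0.978 1.226
vertex 1.415 -2.4 2.515
endloop
endfacet
facet normal -0.812 0.575 -0.099
outer loop
vertex 1.415 -2.4 2.515
vertex 2.578 -0.978 1.226
vertex 1.343 -2.594 1.981
endloop
endfacet
facet normal -0.569 -0.745 0.347
outer loop
vertex 1.415 -2.4 2.515
vertex 1.343 -2.594 1.981
vertex 1.862 -2.838 2.308
endloop
endfacet
facet normal 0.568 0.746 -0.348
outer loop
vertex 2.578 -0.978 1.226
vertex 3.098 -1.222 1.552
vertex 2.898 -1.356 0.938
endloop
endfacet
facet normal -0.604 0.092 -0.792
outer loop
vertex 2.578 -0.978 1.226
vertex 2.898 -1.356 0.938
vertex 1.343 -2.594 1.981
endloop
endfacet
facet normal -0.604 0.092 -0.792
outer loop
vertex 1.343 -2.594 1.981
vertex 2.898 -1.356 0.938
vertex 1.663 -2.973 1.693
endloop
endfacet
facet normal -0.569 -0.745 0.348
outer loop
vertex 1.343 -2.594 1.981
vertex 1.663 -2.973 1.693
vertex 1.862 -2.838 2.308
endloop
endfacet
facet normal 0.570 0.745 -0.348
outer loop
vertex 2.898 -1.356 0.938
vertex 3.098 -1.222 1.552
vertex 3.367 -1.633 1.113
endloop
endfacet
facet normal 0.059 -0.459 -0.886
outer loop
vertex 2.898 -1.356 0.938
vertex 3.367 -1.633 1.113
vertex 1.663 -2.973 1.693
endloop
endfacet
facet normal 0.059 -0.459 -0.886
outer loop
vertex 1.663 -2.973 1.693
vertex 3.367 -1.633 1.113
vertex 2.132 -3.25 1.868
endloop
endfacet
facet normal -0.570 -0.745 0.348
outer loop
vertex 1.663 -2.973 1.693
vertex 2.132 -3.25 1.868
vertex 1.862 -2.838 2.308
endloop
endfacet
facet normal 0.570 0.744 -0.348
outer loop
vertex 3.367 -1.633 1.113
vertex 3.098 -1.222 1.552
vertex 3.634 -1.601 1.619
endloop
endfacet
facet normal 0.677 -0.665 -0.315
outer loop
vertex 3.367 -1.633 1.113
vertex 3.634 -1.601 1.619
vertex 2.132 -3.25 1.868
endloop
endfacet
facet normal 0.678 -0.665 -0.314
outer loop
vertex 2.132 -3.25 1.868
vertex 3.634 -1.601 1.619
vertex 2.399 -3.217 2.374
endloop
endfacet
facet normal -0.569 -0.745 0.349
outer loop
vertex 2.132 -3.25 1.868
vertex 2.399 -3.217 2.374
vertex 1.862 -2.838 2.308
endloop
endfacet
facet normal 0.570 0.744 -0.348
outer loop
vertex 3.634 -1.601 1.619
vertex 3.098 -1.222 1.552
vertex 3.496 -1.282 2.075
endloop
endfacet
facet normal 0.786 -0.369 0.496
outer loop
vertex 3.634 -1.601 1.619
vertex 3.496 -1.282 2.075
vertex 2.399 -3.217 2.374
endloop
endfacet
facet normal 0.786 -0.369 0.495
outer loop
vertex 2.399 -3.217 2.374
vertex 3.496 -1.282 2.075
vertex 2.261 -2.899 2.83
endloop
endfacet
facet normal -0.569 -0.745 0.348
outer loop
vertex 2.399 -3.217 2.374
vertex 2.261 -2.899 2.83
vertex 1.862 -2.838 2.308
endloop
endfacet
facet normal -0.482 0.307 -0.820
outer loop
vertex -2.334 -2.457 -0.143
vertex -1.933 -1.463 -0.007
vertex -0.724 -2.952 -1.275
endloop
endfacet
facet normal -0.371 -0.920 -0.126
outer loop
vertex -0.087 -3.357 -0.193
vertex -2.334 -2.457 -0.143
vertex -0.724 -2.952 -1.275
endloop
endfacet
facet normal -0.483 0.307 -0.820
outer loop
vertex -0.724 -2.952 -1.275
vertex -1.933 -1.463 -0.007
vertex -0.323 -1.959 -1.14
endloop
endfacet
facet normal 0.793 -0.244 -0.558
outer loop
vertex -0.323 -1.959 -1.14
vertex -0.087 -3.357 -0.193
vertex -0.724 -2.952 -1.275
endloop
endfacet
facet normal -0.793 0.244 0.558
outer loop
vertex -2.334 -2.457 -0.143
vertex -1.296 -1.868 1.075
vertex -1.933 -1.463 -0.007
endloop
endfacet
facet normal -0.371 -0.920 -0.125
outer loop
vertex -1.697 -2.861 0.94
vertex -2.334 -2.457 -0.143
vertex -0.087 -3.357 -0.193
endloop
endfacet
facet normal -0.793 0.244 0.558
outer loop
vertex -1.697 -2.861 0.94
vertex -1.296 -1.868 1.075
vertex -2.334 -2.457 -0.143
endloop
endfacet
facet normal 0.372 0.920 0.125
outer loop
vertex -1.933 -1.463 -0.007
vertex -1.296 -1.868 1.075
vertex -0.323 -1.959 -1.14
endloop
endfacet
facet normal 0.793 -0.244 -0.558
outer loop
vertex 0.314 -2.363 -0.057
vertex -0.087 -3.357 -0.193
vertex -0.323 -1.959 -1.14
endloop
endfacet
facet normal 0.371 0.920 0.125
outer loop
vertex -0.323 -1.959 -1.14
vertex -1.296 -1.868 1.075
vertex 0.314 -2.363 -0.057
endloop
endfacet
facet normal 0.483 -0.307 0.820
outer loop
vertex 0.314 -2.363 -0.057
vertex -1.697 -2.861 0.94
vertex -0.087 -3.357 -0.193
endloop
endfacet
facet normal 0.483 -0.306 0.820
outer loop
vertex -1.296 -1.868 1.075
vertex -1.697 -2.861 0.94
vertex 0.314 -2.363 -0.057
endloop
endfacet

endsolid


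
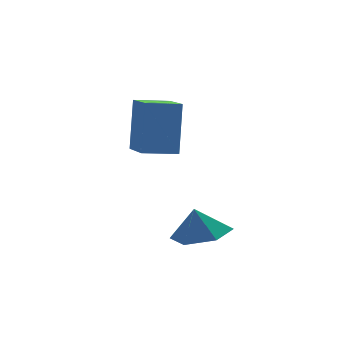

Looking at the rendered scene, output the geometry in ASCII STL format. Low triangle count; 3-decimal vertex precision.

solid 
facet normal -0.959 0.252 0.130
outer loop
vertex -0.303 -1.618 4.782
vertex 0.042 -0.03 4.248
vertex -0.711 -2.177 2.852
endloop
endfacet
facet normal -0.202 -0.928 0.312
outer loop
vertex 0.478 -2.49 2.692
vertex -0.303 -1.618 4.782
vertex -0.711 -2.177 2.852
endloop
endfacet
facet normal -0.959 0.252 0.130
outer loop
vertex -0.711 -2.177 2.852
vertex 0.042 -0.03 4.248
vertex -0.366 -0.59 2.319
endloop
endfacet
facet normal -0.199 -0.273 -0.941
outer loop
vertex -0.366 -0.59 2.319
vertex 0.478 -2.49 2.692
vertex -0.711 -2.177 2.852
endloop
endfacet
facet normal 0.199 0.273 0.941
outer loop
vertex -0.303 -1.618 4.782
vertex 1.231 -0.343 4.088
vertex 0.042 -0.03 4.248
endloop
endfacet
facet normal -0.201 -0.928 0.312
outer loop
vertex 0.886 -1.93 4.621
vertex -0.303 -1.618 4.782
vertex 0.478 -2.49 2.692
endloop
endfacet
facet normal 0.199 0.273 0.941
outer loop
vertex 0.886 -1.93 4.621
vertex 1.231 -0.343 4.088
vertex -0.303 -1.618 4.782
endloop
endfacet
facet normal 0.202 0.928 -0.312
outer loop
vertex 0.042 -0.03 4.248
vertex 1.231 -0.343 4.088
vertex -0.366 -0.59 2.319
endloop
endfacet
facet normal -0.199 -0.273 -0.941
outer loop
vertex 0.823 -0.902 2.158
vertex 0.478 -2.49 2.692
vertex -0.366 -0.59 2.319
endloop
endfacet
facet normal 0.201 0.929 -0.312
outer loop
vertex -0.366 -0.59 2.319
vertex 1.231 -0.343 4.088
vertex 0.823 -0.902 2.158
endloop
endfacet
facet normal 0.959 -0.252 -0.130
outer loop
vertex 0.823 -0.902 2.158
vertex 0.886 -1.93 4.621
vertex 0.478 -2.49 2.692
endloop
endfacet
facet normal 0.959 -0.252 -0.130
outer loop
vertex 1.231 -0.343 4.088
vertex 0.886 -1.93 4.621
vertex 0.823 -0.902 2.158
endloop
endfacet
facet normal 0.152 -0.191 -0.970
outer loop
vertex 1.503 -3.294 -0.309
vertex 0.603 -3.814 -0.348
vertex 0.623 -2.793 -0.546
endloop
endfacet
facet normal 0.296 0.781 0.550
outer loop
vertex 1.503 -3.294 -0.309
vertex 0.623 -2.793 -0.546
vertex 0.437 -3.606 0.708
endloop
endfacet
facet normal 0.153 -0.191 -0.970
outer loop
vertex 0.623 -2.793 -0.546
vertex 0.603 -3.814 -0.348
vertex -0.277 -3.313 -0.586
endloop
endfacet
facet normal -0.466 0.773 0.432
outer loop
vertex 0.623 -2.793 -0.546
vertex -0.277 -3.313 -0.586
vertex 0.437 -3.606 0.708
endloop
endfacet
facet normal 0.153 -0.191 -0.970
outer loop
vertex -0.277 -3.313 -0.586
vertex 0.603 -3.814 -0.348
vertex -0.297 -4.334 -0.388
endloop
endfacet
facet normal -0.859 0.114 0.500
outer loop
vertex -0.277 -3.313 -0.586
vertex -0.297 -4.334 -0.388
vertex 0.437 -3.606 0.708
endloop
endfacet
facet normal 0.153 -0.190 -0.970
outer loop
vertex -0.297 -4.334 -0.388
vertex 0.603 -3.814 -0.348
vertex 0.584 -4.835 -0.151
endloop
endfacet
facet normal -0.490 -0.538 0.686
outer loop
vertex -0.297 -4.334 -0.388
vertex 0.584 -4.835 -0.151
vertex 0.437 -3.606 0.708
endloop
endfacet
facet normal 0.153 -0.190 -0.970
outer loop
vertex 0.584 -4.835 -0.151
vertex 0.603 -3.814 -0.348
vertex 1.483 -4.315 -0.111
endloop
endfacet
facet normal 0.271 -0.530 0.804
outer loop
vertex 0.584 -4.835 -0.151
vertex 1.483 -4.315 -0.111
vertex 0.437 -3.606 0.708
endloop
endfacet
facet normal 0.152 -0.191 -0.970
outer loop
vertex 1.483 -4.315 -0.111
vertex 0.603 -3.814 -0.348
vertex 1.503 -3.294 -0.309
endloop
endfacet
facet normal 0.664 0.130 0.736
outer loop
vertex 1.483 -4.315 -0.111
vertex 1.503 -3.294 -0.309
vertex 0.437 -3.606 0.708
endloop
endfacet

endsolid


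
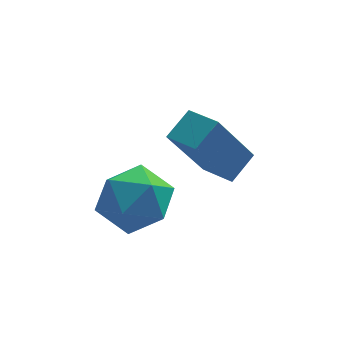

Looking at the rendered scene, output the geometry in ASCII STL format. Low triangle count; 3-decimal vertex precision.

solid 
facet normal -0.617 -0.600 -0.509
outer loop
vertex 0.736 2.196 -0.033
vertex 0.081 2.98 -0.163
vertex 1.722 2.72 -1.846
endloop
endfacet
facet normal 0.636 -0.761 0.126
outer loop
vertex 2.339 3.32 -1.337
vertex 0.736 2.196 -0.033
vertex 1.722 2.72 -1.846
endloop
endfacet
facet normal -0.617 -0.600 -0.509
outer loop
vertex 1.722 2.72 -1.846
vertex 0.081 2.98 -0.163
vertex 1.067 3.504 -1.976
endloop
endfacet
facet normal 0.463 0.246 -0.851
outer loop
vertex 1.067 3.504 -1.976
vertex 2.339 3.32 -1.337
vertex 1.722 2.72 -1.846
endloop
endfacet
facet normal -0.463 -0.246 0.851
outer loop
vertex 0.736 2.196 -0.033
vertex 0.698 3.58 0.346
vertex 0.081 2.98 -0.163
endloop
endfacet
facet normal 0.636 -0.761 0.126
outer loop
vertex 1.353 2.796 0.476
vertex 0.736 2.196 -0.033
vertex 2.339 3.32 -1.337
endloop
endfacet
facet normal -0.463 -0.246 0.851
outer loop
vertex 1.353 2.796 0.476
vertex 0.698 3.58 0.346
vertex 0.736 2.196 -0.033
endloop
endfacet
facet normal -0.636 0.761 -0.126
outer loop
vertex 0.081 2.98 -0.163
vertex 0.698 3.58 0.346
vertex 1.067 3.504 -1.976
endloop
endfacet
facet normal 0.463 0.246 -0.851
outer loop
vertex 1.684 4.104 -1.467
vertex 2.339 3.32 -1.337
vertex 1.067 3.504 -1.976
endloop
endfacet
facet normal -0.636 0.761 -0.126
outer loop
vertex 1.067 3.504 -1.976
vertex 0.698 3.58 0.346
vertex 1.684 4.104 -1.467
endloop
endfacet
facet normal 0.617 0.600 0.509
outer loop
vertex 1.684 4.104 -1.467
vertex 1.353 2.796 0.476
vertex 2.339 3.32 -1.337
endloop
endfacet
facet normal 0.617 0.600 0.509
outer loop
vertex 0.698 3.58 0.346
vertex 1.353 2.796 0.476
vertex 1.684 4.104 -1.467
endloop
endfacet
facet normal -0.432 0.587 0.685
outer loop
vertex -1.462 2.216 -1.085
vertex -1.437 1.409 -0.378
vertex -0.612 2.092 -0.442
endloop
endfacet
facet normal -0.035 0.972 0.233
outer loop
vertex -1.462 2.216 -1.085
vertex -0.612 2.092 -0.442
vertex -0.471 2.345 -1.474
endloop
endfacet
facet normal -0.279 0.860 -0.427
outer loop
vertex -1.462 2.216 -1.085
vertex -0.471 2.345 -1.474
vertex -1.209 1.82 -2.049
endloop
endfacet
facet normal -0.829 0.405 -0.384
outer loop
vertex -1.462 2.216 -1.085
vertex -1.209 1.82 -2.049
vertex -1.806 1.241 -1.371
endloop
endfacet
facet normal -0.923 0.237 0.303
outer loop
vertex -1.462 2.216 -1.085
vertex -1.806 1.241 -1.371
vertex -1.437 1.409 -0.378
endloop
endfacet
facet normal 0.634 0.726 0.265
outer loop
vertex -0.471 2.345 -1.474
vertex -0.612 2.092 -0.442
vertex 0.166 1.619 -1.009
endloop
endfacet
facet normal -0.009 0.103 0.995
outer loop
vertex -0.612 2.092 -0.442
vertex -1.437 1.409 -0.378
vertex -0.431 1.04 -0.331
endloop
endfacet
facet normal -0.802 -0.463 0.377
outer loop
vertex -1.437 1.409 -0.378
vertex -1.806 1.241 -1.371
vertex -1.169 0.515 -0.906
endloop
endfacet
facet normal -0.651 -0.190 -0.735
outer loop
vertex -1.806 1.241 -1.371
vertex -1.209 1.82 -2.049
vertex -1.028 0.768 -1.938
endloop
endfacet
facet normal 0.238 0.546 -0.803
outer loop
vertex -1.209 1.82 -2.049
vertex -0.471 2.345 -1.474
vertex -0.203 1.451 -2.002
endloop
endfacet
facet normal 0.829 -0.405 0.384
outer loop
vertex -0.178 0.644 -1.295
vertex 0.166 1.619 -1.009
vertex -0.431 1.04 -0.331
endloop
endfacet
facet normal 0.279 -0.860 0.427
outer loop
vertex -0.178 0.644 -1.295
vertex -0.431 1.04 -0.331
vertex -1.169 0.515 -0.906
endloop
endfacet
facet normal 0.035 -0.972 -0.233
outer loop
vertex -0.178 0.644 -1.295
vertex -1.169 0.515 -0.906
vertex -1.028 0.768 -1.938
endloop
endfacet
facet normal 0.432 -0.587 -0.685
outer loop
vertex -0.178 0.644 -1.295
vertex -1.028 0.768 -1.938
vertex -0.203 1.451 -2.002
endloop
endfacet
facet normal 0.923 -0.237 -0.303
outer loop
vertex -0.178 0.644 -1.295
vertex -0.203 1.451 -2.002
vertex 0.166 1.619 -1.009
endloop
endfacet
facet normal 0.651 0.190 0.735
outer loop
vertex -0.431 1.04 -0.331
vertex 0.166 1.619 -1.009
vertex -0.612 2.092 -0.442
endloop
endfacet
facet normal -0.238 -0.546 0.803
outer loop
vertex -1.169 0.515 -0.906
vertex -0.431 1.04 -0.331
vertex -1.437 1.409 -0.378
endloop
endfacet
facet normal -0.634 -0.726 -0.265
outer loop
vertex -1.028 0.768 -1.938
vertex -1.169 0.515 -0.906
vertex -1.806 1.241 -1.371
endloop
endfacet
facet normal 0.009 -0.103 -0.995
outer loop
vertex -0.203 1.451 -2.002
vertex -1.028 0.768 -1.938
vertex -1.209 1.82 -2.049
endloop
endfacet
facet normal 0.802 0.463 -0.377
outer loop
vertex 0.166 1.619 -1.009
vertex -0.203 1.451 -2.002
vertex -0.471 2.345 -1.474
endloop
endfacet

endsolid


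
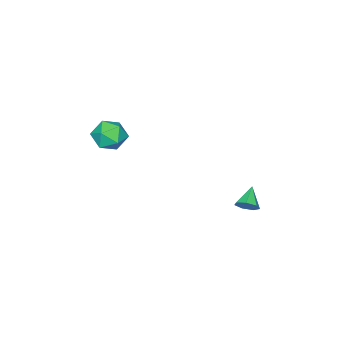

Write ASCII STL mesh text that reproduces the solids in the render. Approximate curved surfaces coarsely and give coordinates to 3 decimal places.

solid 
facet normal 0.432 0.663 0.611
outer loop
vertex 3.253 -1.783 2.729
vertex 2.721 -2.124 3.476
vertex 3.596 -2.514 3.28
endloop
endfacet
facet normal 0.876 0.475 0.084
outer loop
vertex 3.253 -1.783 2.729
vertex 3.596 -2.514 3.28
vertex 3.704 -2.541 2.308
endloop
endfacet
facet normal 0.560 0.631 -0.536
outer loop
vertex 3.253 -1.783 2.729
vertex 3.704 -2.541 2.308
vertex 2.896 -2.167 1.904
endloop
endfacet
facet normal -0.077 0.916 -0.393
outer loop
vertex 3.253 -1.783 2.729
vertex 2.896 -2.167 1.904
vertex 2.289 -1.909 2.625
endloop
endfacet
facet normal -0.156 0.936 0.316
outer loop
vertex 3.253 -1.783 2.729
vertex 2.289 -1.909 2.625
vertex 2.721 -2.124 3.476
endloop
endfacet
facet normal 0.966 -0.233 0.114
outer loop
vertex 3.704 -2.541 2.308
vertex 3.596 -2.514 3.28
vertex 3.451 -3.351 2.795
endloop
endfacet
facet normal 0.248 0.071 0.966
outer loop
vertex 3.596 -2.514 3.28
vertex 2.721 -2.124 3.476
vertex 2.844 -3.093 3.516
endloop
endfacet
facet normal -0.706 0.514 0.488
outer loop
vertex 2.721 -2.124 3.476
vertex 2.289 -1.909 2.625
vertex 2.036 -2.719 3.112
endloop
endfacet
facet normal -0.578 0.482 -0.659
outer loop
vertex 2.289 -1.909 2.625
vertex 2.896 -2.167 1.904
vertex 2.144 -2.746 2.14
endloop
endfacet
facet normal 0.455 0.021 -0.890
outer loop
vertex 2.896 -2.167 1.904
vertex 3.704 -2.541 2.308
vertex 3.019 -3.136 1.944
endloop
endfacet
facet normal 0.077 -0.916 0.393
outer loop
vertex 2.487 -3.477 2.691
vertex 3.451 -3.351 2.795
vertex 2.844 -3.093 3.516
endloop
endfacet
facet normal -0.560 -0.631 0.536
outer loop
vertex 2.487 -3.477 2.691
vertex 2.844 -3.093 3.516
vertex 2.036 -2.719 3.112
endloop
endfacet
facet normal -0.876 -0.475 -0.084
outer loop
vertex 2.487 -3.477 2.691
vertex 2.036 -2.719 3.112
vertex 2.144 -2.746 2.14
endloop
endfacet
facet normal -0.432 -0.663 -0.611
outer loop
vertex 2.487 -3.477 2.691
vertex 2.144 -2.746 2.14
vertex 3.019 -3.136 1.944
endloop
endfacet
facet normal 0.156 -0.936 -0.316
outer loop
vertex 2.487 -3.477 2.691
vertex 3.019 -3.136 1.944
vertex 3.451 -3.351 2.795
endloop
endfacet
facet normal 0.578 -0.482 0.659
outer loop
vertex 2.844 -3.093 3.516
vertex 3.451 -3.351 2.795
vertex 3.596 -2.514 3.28
endloop
endfacet
facet normal -0.455 -0.021 0.890
outer loop
vertex 2.036 -2.719 3.112
vertex 2.844 -3.093 3.516
vertex 2.721 -2.124 3.476
endloop
endfacet
facet normal -0.966 0.233 -0.114
outer loop
vertex 2.144 -2.746 2.14
vertex 2.036 -2.719 3.112
vertex 2.289 -1.909 2.625
endloop
endfacet
facet normal -0.248 -0.071 -0.966
outer loop
vertex 3.019 -3.136 1.944
vertex 2.144 -2.746 2.14
vertex 2.896 -2.167 1.904
endloop
endfacet
facet normal 0.706 -0.514 -0.488
outer loop
vertex 3.451 -3.351 2.795
vertex 3.019 -3.136 1.944
vertex 3.704 -2.541 2.308
endloop
endfacet
facet normal 0.756 0.323 -0.569
outer loop
vertex 0.935 4.103 -0.151
vertex 0.621 3.927 -0.668
vertex 0.608 4.482 -0.37
endloop
endfacet
facet normal -0.078 0.448 0.891
outer loop
vertex 0.935 4.103 -0.151
vertex 0.608 4.482 -0.37
vertex -0.301 3.533 0.028
endloop
endfacet
facet normal 0.755 0.324 -0.570
outer loop
vertex 0.608 4.482 -0.37
vertex 0.621 3.927 -0.668
vertex 0.29 4.443 -0.813
endloop
endfacet
facet normal -0.593 0.720 0.362
outer loop
vertex 0.608 4.482 -0.37
vertex 0.29 4.443 -0.813
vertex -0.301 3.533 0.028
endloop
endfacet
facet normal 0.756 0.325 -0.569
outer loop
vertex 0.29 4.443 -0.813
vertex 0.621 3.927 -0.668
vertex 0.222 4.016 -1.147
endloop
endfacet
facet normal -0.902 0.346 -0.259
outer loop
vertex 0.29 4.443 -0.813
vertex 0.222 4.016 -1.147
vertex -0.301 3.533 0.028
endloop
endfacet
facet normal 0.756 0.323 -0.570
outer loop
vertex 0.222 4.016 -1.147
vertex 0.621 3.927 -0.668
vertex 0.454 3.521 -1.12
endloop
endfacet
facet normal -0.772 -0.389 -0.503
outer loop
vertex 0.222 4.016 -1.147
vertex 0.454 3.521 -1.12
vertex -0.301 3.533 0.028
endloop
endfacet
facet normal 0.756 0.322 -0.569
outer loop
vertex 0.454 3.521 -1.12
vertex 0.621 3.927 -0.668
vertex 0.811 3.333 -0.752
endloop
endfacet
facet normal -0.300 -0.936 -0.187
outer loop
vertex 0.454 3.521 -1.12
vertex 0.811 3.333 -0.752
vertex -0.301 3.533 0.028
endloop
endfacet
facet normal 0.756 0.322 -0.570
outer loop
vertex 0.811 3.333 -0.752
vertex 0.621 3.927 -0.668
vertex 1.026 3.591 -0.321
endloop
endfacet
facet normal 0.156 -0.880 0.449
outer loop
vertex 0.811 3.333 -0.752
vertex 1.026 3.591 -0.321
vertex -0.301 3.533 0.028
endloop
endfacet
facet normal 0.756 0.323 -0.569
outer loop
vertex 1.026 3.591 -0.321
vertex 0.621 3.927 -0.668
vertex 0.935 4.103 -0.151
endloop
endfacet
facet normal 0.256 -0.263 0.930
outer loop
vertex 1.026 3.591 -0.321
vertex 0.935 4.103 -0.151
vertex -0.301 3.533 0.028
endloop
endfacet

endsolid


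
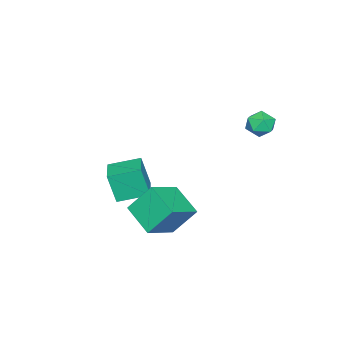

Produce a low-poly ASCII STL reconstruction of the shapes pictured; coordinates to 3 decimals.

solid 
facet normal -0.873 0.202 -0.444
outer loop
vertex 2.319 1.648 -0.516
vertex 2.969 2.967 -1.195
vertex 2.765 0.772 -1.791
endloop
endfacet
facet normal -0.402 -0.814 0.419
outer loop
vertex 4.231 0.433 -1.045
vertex 2.319 1.648 -0.516
vertex 2.765 0.772 -1.791
endloop
endfacet
facet normal -0.873 0.202 -0.444
outer loop
vertex 2.765 0.772 -1.791
vertex 2.969 2.967 -1.195
vertex 3.415 2.091 -2.47
endloop
endfacet
facet normal 0.277 -0.544 -0.792
outer loop
vertex 3.415 2.091 -2.47
vertex 4.231 0.433 -1.045
vertex 2.765 0.772 -1.791
endloop
endfacet
facet normal -0.277 0.544 0.792
outer loop
vertex 2.319 1.648 -0.516
vertex 4.435 2.628 -0.449
vertex 2.969 2.967 -1.195
endloop
endfacet
facet normal -0.402 -0.814 0.419
outer loop
vertex 3.785 1.309 0.23
vertex 2.319 1.648 -0.516
vertex 4.231 0.433 -1.045
endloop
endfacet
facet normal -0.277 0.544 0.792
outer loop
vertex 3.785 1.309 0.23
vertex 4.435 2.628 -0.449
vertex 2.319 1.648 -0.516
endloop
endfacet
facet normal 0.402 0.814 -0.419
outer loop
vertex 2.969 2.967 -1.195
vertex 4.435 2.628 -0.449
vertex 3.415 2.091 -2.47
endloop
endfacet
facet normal 0.277 -0.544 -0.792
outer loop
vertex 4.881 1.752 -1.724
vertex 4.231 0.433 -1.045
vertex 3.415 2.091 -2.47
endloop
endfacet
facet normal 0.402 0.814 -0.419
outer loop
vertex 3.415 2.091 -2.47
vertex 4.435 2.628 -0.449
vertex 4.881 1.752 -1.724
endloop
endfacet
facet normal 0.873 -0.202 0.444
outer loop
vertex 4.881 1.752 -1.724
vertex 3.785 1.309 0.23
vertex 4.231 0.433 -1.045
endloop
endfacet
facet normal 0.873 -0.202 0.444
outer loop
vertex 4.435 2.628 -0.449
vertex 3.785 1.309 0.23
vertex 4.881 1.752 -1.724
endloop
endfacet
facet normal -0.862 -0.496 -0.106
outer loop
vertex 1.784 -1.96 -0.593
vertex 1.046 -0.756 -0.221
vertex 1.725 -1.548 -2.045
endloop
endfacet
facet normal 0.506 -0.824 -0.254
outer loop
vertex 2.914 -0.864 -1.899
vertex 1.784 -1.96 -0.593
vertex 1.725 -1.548 -2.045
endloop
endfacet
facet normal -0.862 -0.496 -0.106
outer loop
vertex 1.725 -1.548 -2.045
vertex 1.046 -0.756 -0.221
vertex 0.987 -0.344 -1.673
endloop
endfacet
facet normal -0.039 0.273 -0.961
outer loop
vertex 0.987 -0.344 -1.673
vertex 2.914 -0.864 -1.899
vertex 1.725 -1.548 -2.045
endloop
endfacet
facet normal 0.039 -0.273 0.961
outer loop
vertex 1.784 -1.96 -0.593
vertex 2.235 -0.072 -0.075
vertex 1.046 -0.756 -0.221
endloop
endfacet
facet normal 0.506 -0.824 -0.254
outer loop
vertex 2.973 -1.276 -0.447
vertex 1.784 -1.96 -0.593
vertex 2.914 -0.864 -1.899
endloop
endfacet
facet normal 0.039 -0.273 0.961
outer loop
vertex 2.973 -1.276 -0.447
vertex 2.235 -0.072 -0.075
vertex 1.784 -1.96 -0.593
endloop
endfacet
facet normal -0.506 0.824 0.254
outer loop
vertex 1.046 -0.756 -0.221
vertex 2.235 -0.072 -0.075
vertex 0.987 -0.344 -1.673
endloop
endfacet
facet normal -0.039 0.273 -0.961
outer loop
vertex 2.176 0.34 -1.527
vertex 2.914 -0.864 -1.899
vertex 0.987 -0.344 -1.673
endloop
endfacet
facet normal -0.506 0.824 0.254
outer loop
vertex 0.987 -0.344 -1.673
vertex 2.235 -0.072 -0.075
vertex 2.176 0.34 -1.527
endloop
endfacet
facet normal 0.862 0.496 0.106
outer loop
vertex 2.176 0.34 -1.527
vertex 2.973 -1.276 -0.447
vertex 2.914 -0.864 -1.899
endloop
endfacet
facet normal 0.862 0.496 0.106
outer loop
vertex 2.235 -0.072 -0.075
vertex 2.973 -1.276 -0.447
vertex 2.176 0.34 -1.527
endloop
endfacet
facet normal 0.277 -0.109 0.955
outer loop
vertex -1.025 3.911 2.39
vertex -1.621 3.518 2.518
vertex -1.009 3.191 2.303
endloop
endfacet
facet normal 0.847 -0.045 0.530
outer loop
vertex -1.025 3.911 2.39
vertex -1.009 3.191 2.303
vertex -0.683 3.622 1.819
endloop
endfacet
facet normal 0.796 0.577 0.185
outer loop
vertex -1.025 3.911 2.39
vertex -0.683 3.622 1.819
vertex -1.093 4.215 1.734
endloop
endfacet
facet normal 0.195 0.898 0.396
outer loop
vertex -1.025 3.911 2.39
vertex -1.093 4.215 1.734
vertex -1.672 4.15 2.166
endloop
endfacet
facet normal -0.126 0.475 0.871
outer loop
vertex -1.025 3.911 2.39
vertex -1.672 4.15 2.166
vertex -1.621 3.518 2.518
endloop
endfacet
facet normal 0.820 -0.570 0.045
outer loop
vertex -0.683 3.622 1.819
vertex -1.009 3.191 2.303
vertex -1.068 3.05 1.594
endloop
endfacet
facet normal -0.101 -0.672 0.733
outer loop
vertex -1.009 3.191 2.303
vertex -1.621 3.518 2.518
vertex -1.647 2.985 2.026
endloop
endfacet
facet normal -0.754 0.272 0.598
outer loop
vertex -1.621 3.518 2.518
vertex -1.672 4.15 2.166
vertex -2.057 3.578 1.941
endloop
endfacet
facet normal -0.235 0.957 -0.171
outer loop
vertex -1.672 4.15 2.166
vertex -1.093 4.215 1.734
vertex -1.731 4.009 1.457
endloop
endfacet
facet normal 0.739 0.437 -0.513
outer loop
vertex -1.093 4.215 1.734
vertex -0.683 3.622 1.819
vertex -1.119 3.682 1.242
endloop
endfacet
facet normal -0.195 -0.898 -0.396
outer loop
vertex -1.715 3.289 1.37
vertex -1.068 3.05 1.594
vertex -1.647 2.985 2.026
endloop
endfacet
facet normal -0.796 -0.577 -0.185
outer loop
vertex -1.715 3.289 1.37
vertex -1.647 2.985 2.026
vertex -2.057 3.578 1.941
endloop
endfacet
facet normal -0.847 0.045 -0.530
outer loop
vertex -1.715 3.289 1.37
vertex -2.057 3.578 1.941
vertex -1.731 4.009 1.457
endloop
endfacet
facet normal -0.277 0.109 -0.955
outer loop
vertex -1.715 3.289 1.37
vertex -1.731 4.009 1.457
vertex -1.119 3.682 1.242
endloop
endfacet
facet normal 0.126 -0.475 -0.871
outer loop
vertex -1.715 3.289 1.37
vertex -1.119 3.682 1.242
vertex -1.068 3.05 1.594
endloop
endfacet
facet normal 0.235 -0.957 0.171
outer loop
vertex -1.647 2.985 2.026
vertex -1.068 3.05 1.594
vertex -1.009 3.191 2.303
endloop
endfacet
facet normal -0.739 -0.437 0.513
outer loop
vertex -2.057 3.578 1.941
vertex -1.647 2.985 2.026
vertex -1.621 3.518 2.518
endloop
endfacet
facet normal -0.820 0.570 -0.045
outer loop
vertex -1.731 4.009 1.457
vertex -2.057 3.578 1.941
vertex -1.672 4.15 2.166
endloop
endfacet
facet normal 0.101 0.672 -0.733
outer loop
vertex -1.119 3.682 1.242
vertex -1.731 4.009 1.457
vertex -1.093 4.215 1.734
endloop
endfacet
facet normal 0.754 -0.272 -0.598
outer loop
vertex -1.068 3.05 1.594
vertex -1.119 3.682 1.242
vertex -0.683 3.622 1.819
endloop
endfacet

endsolid


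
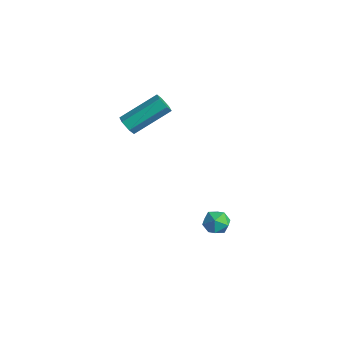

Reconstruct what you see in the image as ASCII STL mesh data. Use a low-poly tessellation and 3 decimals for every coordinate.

solid 
facet normal -0.212 -0.826 -0.523
outer loop
vertex -2.835 -0.05 2.182
vertex -3.351 0.16 2.06
vertex -2.911 0.266 1.714
endloop
endfacet
facet normal 0.968 -0.104 -0.228
outer loop
vertex -2.835 -0.05 2.182
vertex -2.911 0.266 1.714
vertex -2.373 1.75 3.322
endloop
endfacet
facet normal 0.968 -0.104 -0.228
outer loop
vertex -2.373 1.75 3.322
vertex -2.911 0.266 1.714
vertex -2.449 2.066 2.854
endloop
endfacet
facet normal 0.212 0.826 0.523
outer loop
vertex -2.373 1.75 3.322
vertex -2.449 2.066 2.854
vertex -2.889 1.96 3.2
endloop
endfacet
facet normal -0.213 -0.825 -0.523
outer loop
vertex -2.911 0.266 1.714
vertex -3.351 0.16 2.06
vertex -3.426 0.476 1.592
endloop
endfacet
facet normal 0.370 0.428 -0.825
outer loop
vertex -2.911 0.266 1.714
vertex -3.426 0.476 1.592
vertex -2.449 2.066 2.854
endloop
endfacet
facet normal 0.370 0.427 -0.825
outer loop
vertex -2.449 2.066 2.854
vertex -3.426 0.476 1.592
vertex -2.965 2.276 2.731
endloop
endfacet
facet normal 0.212 0.826 0.522
outer loop
vertex -2.449 2.066 2.854
vertex -2.965 2.276 2.731
vertex -2.889 1.96 3.2
endloop
endfacet
facet normal -0.212 -0.825 -0.523
outer loop
vertex -3.426 0.476 1.592
vertex -3.351 0.16 2.06
vertex -3.867 0.37 1.938
endloop
endfacet
facet normal -0.598 0.532 -0.599
outer loop
vertex -3.426 0.476 1.592
vertex -3.867 0.37 1.938
vertex -2.965 2.276 2.731
endloop
endfacet
facet normal -0.600 0.532 -0.598
outer loop
vertex -2.965 2.276 2.731
vertex -3.867 0.37 1.938
vertex -3.405 2.17 3.078
endloop
endfacet
facet normal 0.213 0.826 0.522
outer loop
vertex -2.965 2.276 2.731
vertex -3.405 2.17 3.078
vertex -2.889 1.96 3.2
endloop
endfacet
facet normal -0.212 -0.826 -0.523
outer loop
vertex -3.867 0.37 1.938
vertex -3.351 0.16 2.06
vertex -3.791 0.054 2.406
endloop
endfacet
facet normal -0.968 0.104 0.228
outer loop
vertex -3.867 0.37 1.938
vertex -3.791 0.054 2.406
vertex -3.405 2.17 3.078
endloop
endfacet
facet normal -0.968 0.104 0.228
outer loop
vertex -3.405 2.17 3.078
vertex -3.791 0.054 2.406
vertex -3.329 1.854 3.546
endloop
endfacet
facet normal 0.212 0.826 0.523
outer loop
vertex -3.405 2.17 3.078
vertex -3.329 1.854 3.546
vertex -2.889 1.96 3.2
endloop
endfacet
facet normal -0.212 -0.826 -0.522
outer loop
vertex -3.791 0.054 2.406
vertex -3.351 0.16 2.06
vertex -3.275 -0.156 2.529
endloop
endfacet
facet normal -0.370 -0.427 0.825
outer loop
vertex -3.791 0.054 2.406
vertex -3.275 -0.156 2.529
vertex -3.329 1.854 3.546
endloop
endfacet
facet normal -0.370 -0.427 0.825
outer loop
vertex -3.329 1.854 3.546
vertex -3.275 -0.156 2.529
vertex -2.814 1.644 3.668
endloop
endfacet
facet normal 0.213 0.825 0.523
outer loop
vertex -3.329 1.854 3.546
vertex -2.814 1.644 3.668
vertex -2.889 1.96 3.2
endloop
endfacet
facet normal -0.213 -0.826 -0.522
outer loop
vertex -3.275 -0.156 2.529
vertex -3.351 0.16 2.06
vertex -2.835 -0.05 2.182
endloop
endfacet
facet normal 0.600 -0.532 0.598
outer loop
vertex -3.275 -0.156 2.529
vertex -2.835 -0.05 2.182
vertex -2.814 1.644 3.668
endloop
endfacet
facet normal 0.598 -0.533 0.599
outer loop
vertex -2.814 1.644 3.668
vertex -2.835 -0.05 2.182
vertex -2.373 1.75 3.322
endloop
endfacet
facet normal 0.212 0.825 0.523
outer loop
vertex -2.814 1.644 3.668
vertex -2.373 1.75 3.322
vertex -2.889 1.96 3.2
endloop
endfacet
facet normal -0.496 0.398 0.772
outer loop
vertex -0.003 3.007 -3.366
vertex 0.1 2.369 -2.971
vertex 0.611 2.927 -2.93
endloop
endfacet
facet normal -0.162 0.904 0.395
outer loop
vertex -0.003 3.007 -3.366
vertex 0.611 2.927 -2.93
vertex 0.673 3.238 -3.617
endloop
endfacet
facet normal -0.401 0.873 -0.277
outer loop
vertex -0.003 3.007 -3.366
vertex 0.673 3.238 -3.617
vertex 0.201 2.873 -4.083
endloop
endfacet
facet normal -0.883 0.347 -0.316
outer loop
vertex -0.003 3.007 -3.366
vertex 0.201 2.873 -4.083
vertex -0.153 2.336 -3.683
endloop
endfacet
facet normal -0.942 0.054 0.332
outer loop
vertex -0.003 3.007 -3.366
vertex -0.153 2.336 -3.683
vertex 0.1 2.369 -2.971
endloop
endfacet
facet normal 0.534 0.751 0.388
outer loop
vertex 0.673 3.238 -3.617
vertex 0.611 2.927 -2.93
vertex 1.193 2.744 -3.377
endloop
endfacet
facet normal -0.007 -0.067 0.998
outer loop
vertex 0.611 2.927 -2.93
vertex 0.1 2.369 -2.971
vertex 0.839 2.207 -2.977
endloop
endfacet
facet normal -0.726 -0.625 0.287
outer loop
vertex 0.1 2.369 -2.971
vertex -0.153 2.336 -3.683
vertex 0.367 1.842 -3.443
endloop
endfacet
facet normal -0.631 -0.150 -0.761
outer loop
vertex -0.153 2.336 -3.683
vertex 0.201 2.873 -4.083
vertex 0.429 2.153 -4.13
endloop
endfacet
facet normal 0.148 0.700 -0.698
outer loop
vertex 0.201 2.873 -4.083
vertex 0.673 3.238 -3.617
vertex 0.94 2.711 -4.089
endloop
endfacet
facet normal 0.883 -0.347 0.316
outer loop
vertex 1.043 2.073 -3.694
vertex 1.193 2.744 -3.377
vertex 0.839 2.207 -2.977
endloop
endfacet
facet normal 0.401 -0.873 0.277
outer loop
vertex 1.043 2.073 -3.694
vertex 0.839 2.207 -2.977
vertex 0.367 1.842 -3.443
endloop
endfacet
facet normal 0.162 -0.904 -0.395
outer loop
vertex 1.043 2.073 -3.694
vertex 0.367 1.842 -3.443
vertex 0.429 2.153 -4.13
endloop
endfacet
facet normal 0.496 -0.398 -0.772
outer loop
vertex 1.043 2.073 -3.694
vertex 0.429 2.153 -4.13
vertex 0.94 2.711 -4.089
endloop
endfacet
facet normal 0.942 -0.054 -0.332
outer loop
vertex 1.043 2.073 -3.694
vertex 0.94 2.711 -4.089
vertex 1.193 2.744 -3.377
endloop
endfacet
facet normal 0.631 0.150 0.761
outer loop
vertex 0.839 2.207 -2.977
vertex 1.193 2.744 -3.377
vertex 0.611 2.927 -2.93
endloop
endfacet
facet normal -0.148 -0.700 0.698
outer loop
vertex 0.367 1.842 -3.443
vertex 0.839 2.207 -2.977
vertex 0.1 2.369 -2.971
endloop
endfacet
facet normal -0.534 -0.751 -0.388
outer loop
vertex 0.429 2.153 -4.13
vertex 0.367 1.842 -3.443
vertex -0.153 2.336 -3.683
endloop
endfacet
facet normal 0.007 0.067 -0.998
outer loop
vertex 0.94 2.711 -4.089
vertex 0.429 2.153 -4.13
vertex 0.201 2.873 -4.083
endloop
endfacet
facet normal 0.726 0.625 -0.287
outer loop
vertex 1.193 2.744 -3.377
vertex 0.94 2.711 -4.089
vertex 0.673 3.238 -3.617
endloop
endfacet

endsolid


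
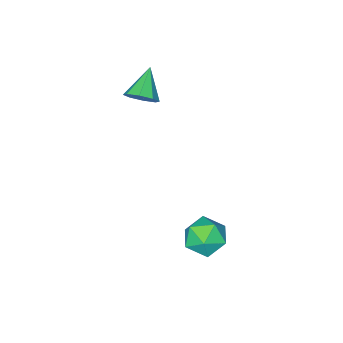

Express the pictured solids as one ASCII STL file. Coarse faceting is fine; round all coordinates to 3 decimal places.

solid 
facet normal 0.033 0.784 0.620
outer loop
vertex -0.658 3.936 -1.905
vertex -0.622 3.368 -1.189
vertex 0.151 3.651 -1.588
endloop
endfacet
facet normal 0.335 0.942 -0.007
outer loop
vertex -0.658 3.936 -1.905
vertex 0.151 3.651 -1.588
vertex 0.003 3.697 -2.49
endloop
endfacet
facet normal -0.153 0.842 -0.517
outer loop
vertex -0.658 3.936 -1.905
vertex 0.003 3.697 -2.49
vertex -0.862 3.443 -2.648
endloop
endfacet
facet normal -0.756 0.622 -0.205
outer loop
vertex -0.658 3.936 -1.905
vertex -0.862 3.443 -2.648
vertex -1.248 3.239 -1.844
endloop
endfacet
facet normal -0.640 0.586 0.497
outer loop
vertex -0.658 3.936 -1.905
vertex -1.248 3.239 -1.844
vertex -0.622 3.368 -1.189
endloop
endfacet
facet normal 0.868 0.481 -0.118
outer loop
vertex 0.003 3.697 -2.49
vertex 0.151 3.651 -1.588
vertex 0.448 2.981 -2.136
endloop
endfacet
facet normal 0.381 0.224 0.897
outer loop
vertex 0.151 3.651 -1.588
vertex -0.622 3.368 -1.189
vertex 0.062 2.777 -1.332
endloop
endfacet
facet normal -0.710 -0.096 0.698
outer loop
vertex -0.622 3.368 -1.189
vertex -1.248 3.239 -1.844
vertex -0.803 2.523 -1.49
endloop
endfacet
facet normal -0.897 -0.038 -0.440
outer loop
vertex -1.248 3.239 -1.844
vertex -0.862 3.443 -2.648
vertex -0.951 2.569 -2.392
endloop
endfacet
facet normal 0.079 0.320 -0.944
outer loop
vertex -0.862 3.443 -2.648
vertex 0.003 3.697 -2.49
vertex -0.178 2.852 -2.791
endloop
endfacet
facet normal 0.756 -0.622 0.205
outer loop
vertex -0.142 2.284 -2.075
vertex 0.448 2.981 -2.136
vertex 0.062 2.777 -1.332
endloop
endfacet
facet normal 0.153 -0.842 0.517
outer loop
vertex -0.142 2.284 -2.075
vertex 0.062 2.777 -1.332
vertex -0.803 2.523 -1.49
endloop
endfacet
facet normal -0.335 -0.942 0.007
outer loop
vertex -0.142 2.284 -2.075
vertex -0.803 2.523 -1.49
vertex -0.951 2.569 -2.392
endloop
endfacet
facet normal -0.033 -0.784 -0.620
outer loop
vertex -0.142 2.284 -2.075
vertex -0.951 2.569 -2.392
vertex -0.178 2.852 -2.791
endloop
endfacet
facet normal 0.640 -0.586 -0.497
outer loop
vertex -0.142 2.284 -2.075
vertex -0.178 2.852 -2.791
vertex 0.448 2.981 -2.136
endloop
endfacet
facet normal 0.897 0.038 0.440
outer loop
vertex 0.062 2.777 -1.332
vertex 0.448 2.981 -2.136
vertex 0.151 3.651 -1.588
endloop
endfacet
facet normal -0.079 -0.320 0.944
outer loop
vertex -0.803 2.523 -1.49
vertex 0.062 2.777 -1.332
vertex -0.622 3.368 -1.189
endloop
endfacet
facet normal -0.868 -0.481 0.118
outer loop
vertex -0.951 2.569 -2.392
vertex -0.803 2.523 -1.49
vertex -1.248 3.239 -1.844
endloop
endfacet
facet normal -0.381 -0.224 -0.897
outer loop
vertex -0.178 2.852 -2.791
vertex -0.951 2.569 -2.392
vertex -0.862 3.443 -2.648
endloop
endfacet
facet normal 0.710 0.096 -0.698
outer loop
vertex 0.448 2.981 -2.136
vertex -0.178 2.852 -2.791
vertex 0.003 3.697 -2.49
endloop
endfacet
facet normal 0.674 0.423 -0.606
outer loop
vertex -0.868 -1.804 2.627
vertex -1.382 -1.599 2.199
vertex -1.059 -1.319 2.753
endloop
endfacet
facet normal 0.311 -0.122 0.942
outer loop
vertex -0.868 -1.804 2.627
vertex -1.059 -1.319 2.753
vertex -2.338 -2.201 3.061
endloop
endfacet
facet normal 0.672 0.425 -0.607
outer loop
vertex -1.059 -1.319 2.753
vertex -1.382 -1.599 2.199
vertex -1.44 -0.999 2.555
endloop
endfacet
facet normal -0.091 0.443 0.892
outer loop
vertex -1.059 -1.319 2.753
vertex -1.44 -0.999 2.555
vertex -2.338 -2.201 3.061
endloop
endfacet
facet normal 0.673 0.425 -0.606
outer loop
vertex -1.44 -0.999 2.555
vertex -1.382 -1.599 2.199
vertex -1.787 -1.03 2.148
endloop
endfacet
facet normal -0.604 0.647 0.466
outer loop
vertex -1.44 -0.999 2.555
vertex -1.787 -1.03 2.148
vertex -2.338 -2.201 3.061
endloop
endfacet
facet normal 0.672 0.424 -0.607
outer loop
vertex -1.787 -1.03 2.148
vertex -1.382 -1.599 2.199
vertex -1.897 -1.395 1.771
endloop
endfacet
facet normal -0.926 0.368 -0.086
outer loop
vertex -1.787 -1.03 2.148
vertex -1.897 -1.395 1.771
vertex -2.338 -2.201 3.061
endloop
endfacet
facet normal 0.672 0.423 -0.607
outer loop
vertex -1.897 -1.395 1.771
vertex -1.382 -1.599 2.199
vertex -1.706 -1.879 1.645
endloop
endfacet
facet normal -0.869 -0.228 -0.440
outer loop
vertex -1.897 -1.395 1.771
vertex -1.706 -1.879 1.645
vertex -2.338 -2.201 3.061
endloop
endfacet
facet normal 0.673 0.422 -0.607
outer loop
vertex -1.706 -1.879 1.645
vertex -1.382 -1.599 2.199
vertex -1.325 -2.2 1.844
endloop
endfacet
facet normal -0.466 -0.795 -0.389
outer loop
vertex -1.706 -1.879 1.645
vertex -1.325 -2.2 1.844
vertex -2.338 -2.201 3.061
endloop
endfacet
facet normal 0.673 0.422 -0.607
outer loop
vertex -1.325 -2.2 1.844
vertex -1.382 -1.599 2.199
vertex -0.978 -2.168 2.251
endloop
endfacet
facet normal 0.047 -0.998 0.038
outer loop
vertex -1.325 -2.2 1.844
vertex -0.978 -2.168 2.251
vertex -2.338 -2.201 3.061
endloop
endfacet
facet normal 0.674 0.423 -0.606
outer loop
vertex -0.978 -2.168 2.251
vertex -1.382 -1.599 2.199
vertex -0.868 -1.804 2.627
endloop
endfacet
facet normal 0.368 -0.720 0.589
outer loop
vertex -0.978 -2.168 2.251
vertex -0.868 -1.804 2.627
vertex -2.338 -2.201 3.061
endloop
endfacet

endsolid
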